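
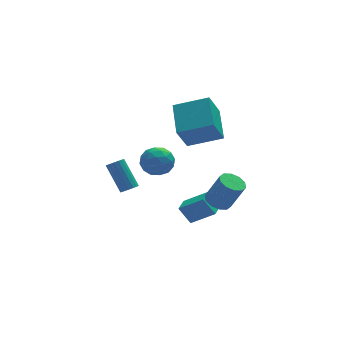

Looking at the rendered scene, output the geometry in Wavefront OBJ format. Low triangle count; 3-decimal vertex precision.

v -2.186 2.5 -1.089
v -1.674 2.581 -0.978
v -2.163 3.68 0.48
v -2.674 3.6 0.369
v -1.723 2.757 -1.127
v -2.212 3.856 0.331
v -1.864 2.882 -1.269
v -2.353 3.981 0.189
v -2.069 2.931 -1.375
v -2.558 4.03 0.083
v -2.297 2.895 -1.424
v -2.786 3.995 0.034
v -2.503 2.781 -1.407
v -2.992 3.881 0.051
v -2.646 2.612 -1.327
v -3.135 3.711 0.131
v -2.697 2.42 -1.2
v -3.186 3.519 0.258
v -2.648 2.244 -1.051
v -3.137 3.343 0.407
v -2.507 2.119 -0.909
v -2.996 3.218 0.549
v -2.302 2.07 -0.803
v -2.791 3.169 0.655
v -2.074 2.105 -0.754
v -2.563 3.205 0.704
v -1.868 2.219 -0.771
v -2.357 3.319 0.687
v -1.725 2.389 -0.851
v -2.214 3.488 0.607
v 0.858 1.524 -3.721
v 2.015 0.9 -2.792
v 0.32 1.953 -2.763
v 1.477 1.329 -1.834
v 1.383 2.371 -3.806
v 2.54 1.747 -2.877
v 0.845 2.8 -2.848
v 2.002 2.176 -1.919
v 0.848 2.171 1.908
v 0.115 1.637 3.382
v 1.193 4.086 2.773
v 0.461 3.553 4.247
v 2.639 1.547 2.573
v 1.907 1.014 4.047
v 2.985 3.463 3.438
v 2.252 2.929 4.912
v -1.678 2.036 1.677
v -0.789 2.408 1.598
v -1.111 0.612 1.362
v -0.222 0.984 1.283
v -0.656 0.948 2.147
v -1.007 1.829 2.341
v -0.893 1.191 0.619
v -1.244 2.072 0.813
v -0.304 1.886 0.944
v -0.157 1.736 1.888
v -1.743 1.284 1.072
v -1.596 1.134 2.016
v -1.284 2.347 1.665
v -0.616 0.673 1.295
v -0.872 0.652 1.803
v -0.349 0.871 1.756
v -1.411 2.007 2.102
v -0.889 2.225 2.055
v -0.81 1.367 2.378
v -1.011 0.795 0.905
v -0.489 1.013 0.858
v -1.551 2.149 1.204
v -1.028 2.368 1.157
v -1.09 1.653 0.582
v -0.476 2.259 1.234
v -0.142 1.422 1.049
v -0.537 1.544 0.659
v -0.743 2.061 0.773
v -0.389 2.171 1.789
v -0.056 1.333 1.604
v -0.311 1.313 2.112
v -0.517 1.83 2.226
v -0.104 1.864 1.405
v -1.844 1.687 1.356
v -1.511 0.849 1.171
v -1.383 1.19 0.734
v -1.589 1.707 0.848
v -1.758 1.598 1.911
v -1.424 0.761 1.726
v -1.157 0.959 2.187
v -1.363 1.476 2.301
v -1.796 1.156 1.555
v 2.162 0.931 -1.822
v 2.779 0.612 -2.154
v 3.455 0.229 -0.53
v 2.838 0.549 -0.198
v 2.872 1.073 -2.084
v 3.548 0.691 -0.46
v 2.694 1.48 -1.914
v 3.37 1.098 -0.29
v 2.313 1.678 -1.709
v 2.989 1.295 -0.085
v 1.874 1.59 -1.547
v 2.55 1.208 0.077
v 1.545 1.251 -1.49
v 2.221 0.868 0.134
v 1.452 0.789 -1.56
v 2.128 0.407 0.064
v 1.63 0.382 -1.73
v 2.306 -0 -0.106
v 2.011 0.185 -1.935
v 2.687 -0.198 -0.311
v 2.45 0.272 -2.097
v 3.126 -0.11 -0.473
f 2 1 5
f 2 5 3
f 3 5 6
f 3 6 4
f 5 1 7
f 5 7 6
f 6 7 8
f 6 8 4
f 7 1 9
f 7 9 8
f 8 9 10
f 8 10 4
f 9 1 11
f 9 11 10
f 10 11 12
f 10 12 4
f 11 1 13
f 11 13 12
f 12 13 14
f 12 14 4
f 13 1 15
f 13 15 14
f 14 15 16
f 14 16 4
f 15 1 17
f 15 17 16
f 16 17 18
f 16 18 4
f 17 1 19
f 17 19 18
f 18 19 20
f 18 20 4
f 19 1 21
f 19 21 20
f 20 21 22
f 20 22 4
f 21 1 23
f 21 23 22
f 22 23 24
f 22 24 4
f 23 1 25
f 23 25 24
f 24 25 26
f 24 26 4
f 25 1 27
f 25 27 26
f 26 27 28
f 26 28 4
f 27 1 29
f 27 29 28
f 28 29 30
f 28 30 4
f 29 1 2
f 29 2 30
f 30 2 3
f 30 3 4
f 32 34 31
f 35 32 31
f 31 34 33
f 33 35 31
f 32 38 34
f 36 32 35
f 36 38 32
f 34 38 33
f 37 35 33
f 33 38 37
f 37 36 35
f 38 36 37
f 40 42 39
f 43 40 39
f 39 42 41
f 41 43 39
f 40 46 42
f 44 40 43
f 44 46 40
f 42 46 41
f 45 43 41
f 41 46 45
f 45 44 43
f 46 44 45
f 47 84 63
f 84 58 87
f 63 87 52
f 84 87 63
f 47 63 59
f 63 52 64
f 59 64 48
f 63 64 59
f 47 59 68
f 59 48 69
f 68 69 54
f 59 69 68
f 47 68 80
f 68 54 83
f 80 83 57
f 68 83 80
f 47 80 84
f 80 57 88
f 84 88 58
f 80 88 84
f 48 64 75
f 64 52 78
f 75 78 56
f 64 78 75
f 52 87 65
f 87 58 86
f 65 86 51
f 87 86 65
f 58 88 85
f 88 57 81
f 85 81 49
f 88 81 85
f 57 83 82
f 83 54 70
f 82 70 53
f 83 70 82
f 54 69 74
f 69 48 71
f 74 71 55
f 69 71 74
f 50 76 62
f 76 56 77
f 62 77 51
f 76 77 62
f 50 62 60
f 62 51 61
f 60 61 49
f 62 61 60
f 50 60 67
f 60 49 66
f 67 66 53
f 60 66 67
f 50 67 72
f 67 53 73
f 72 73 55
f 67 73 72
f 50 72 76
f 72 55 79
f 76 79 56
f 72 79 76
f 51 77 65
f 77 56 78
f 65 78 52
f 77 78 65
f 49 61 85
f 61 51 86
f 85 86 58
f 61 86 85
f 53 66 82
f 66 49 81
f 82 81 57
f 66 81 82
f 55 73 74
f 73 53 70
f 74 70 54
f 73 70 74
f 56 79 75
f 79 55 71
f 75 71 48
f 79 71 75
f 90 89 93
f 90 93 91
f 91 93 94
f 91 94 92
f 93 89 95
f 93 95 94
f 94 95 96
f 94 96 92
f 95 89 97
f 95 97 96
f 96 97 98
f 96 98 92
f 97 89 99
f 97 99 98
f 98 99 100
f 98 100 92
f 99 89 101
f 99 101 100
f 100 101 102
f 100 102 92
f 101 89 103
f 101 103 102
f 102 103 104
f 102 104 92
f 103 89 105
f 103 105 104
f 104 105 106
f 104 106 92
f 105 89 107
f 105 107 106
f 106 107 108
f 106 108 92
f 107 89 109
f 107 109 108
f 108 109 110
f 108 110 92
f 109 89 90
f 109 90 110
f 110 90 91
f 110 91 92



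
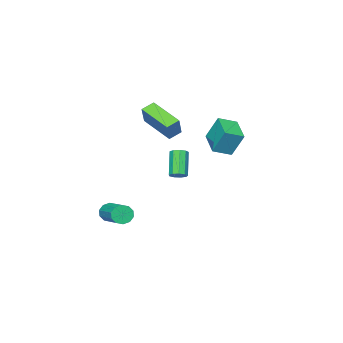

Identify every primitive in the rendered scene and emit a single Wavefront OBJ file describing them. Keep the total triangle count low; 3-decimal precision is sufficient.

v -1.446 -2.263 -1.621
v -1.16 -1.94 -1.296
v -1.969 -2.633 0.105
v -2.254 -2.957 -0.219
v -1.475 -1.774 -1.395
v -2.283 -2.467 0.006
v -1.776 -1.837 -1.6
v -2.584 -2.53 -0.199
v -1.923 -2.099 -1.814
v -2.731 -2.792 -0.413
v -1.846 -2.439 -1.938
v -2.654 -3.132 -0.537
v -1.582 -2.696 -1.913
v -2.39 -3.389 -0.512
v -1.255 -2.751 -1.752
v -2.063 -3.444 -0.35
v -1.017 -2.578 -1.529
v -1.825 -3.271 -0.127
v -0.979 -2.257 -1.349
v -1.788 -2.951 0.053
v -1.611 1.012 1.958
v -1.835 1.695 3.41
v -0.656 2.358 1.473
v -0.88 3.04 2.925
v -0.66 0.48 2.355
v -0.884 1.162 3.807
v 0.295 1.825 1.87
v 0.071 2.508 3.322
v 2.187 -3.999 -3.837
v 2.437 -4.314 -3.3
v 3.302 -2.516 -2.647
v 3.053 -2.201 -3.183
v 2.717 -4.338 -3.605
v 3.582 -2.54 -2.951
v 2.794 -4.233 -3.997
v 3.66 -2.435 -3.344
v 2.64 -4.038 -4.329
v 3.506 -2.24 -3.675
v 2.313 -3.829 -4.472
v 3.179 -2.03 -3.819
v 1.938 -3.684 -4.373
v 2.803 -1.886 -3.72
v 1.658 -3.66 -4.069
v 2.523 -1.862 -3.415
v 1.58 -3.765 -3.676
v 2.446 -1.967 -3.023
v 1.734 -3.96 -3.345
v 2.6 -2.162 -2.691
v 2.061 -4.17 -3.201
v 2.927 -2.371 -2.548
v 0.858 -2.651 3.125
v 0.107 -2.463 3.476
v 0.976 -0.665 2.31
v 0.225 -0.477 2.661
v 1.495 -2.223 4.259
v 0.744 -2.035 4.61
v 1.613 -0.237 3.444
v 0.862 -0.049 3.795
f 2 1 5
f 2 5 3
f 3 5 6
f 3 6 4
f 5 1 7
f 5 7 6
f 6 7 8
f 6 8 4
f 7 1 9
f 7 9 8
f 8 9 10
f 8 10 4
f 9 1 11
f 9 11 10
f 10 11 12
f 10 12 4
f 11 1 13
f 11 13 12
f 12 13 14
f 12 14 4
f 13 1 15
f 13 15 14
f 14 15 16
f 14 16 4
f 15 1 17
f 15 17 16
f 16 17 18
f 16 18 4
f 17 1 19
f 17 19 18
f 18 19 20
f 18 20 4
f 19 1 2
f 19 2 20
f 20 2 3
f 20 3 4
f 22 24 21
f 25 22 21
f 21 24 23
f 23 25 21
f 22 28 24
f 26 22 25
f 26 28 22
f 24 28 23
f 27 25 23
f 23 28 27
f 27 26 25
f 28 26 27
f 30 29 33
f 30 33 31
f 31 33 34
f 31 34 32
f 33 29 35
f 33 35 34
f 34 35 36
f 34 36 32
f 35 29 37
f 35 37 36
f 36 37 38
f 36 38 32
f 37 29 39
f 37 39 38
f 38 39 40
f 38 40 32
f 39 29 41
f 39 41 40
f 40 41 42
f 40 42 32
f 41 29 43
f 41 43 42
f 42 43 44
f 42 44 32
f 43 29 45
f 43 45 44
f 44 45 46
f 44 46 32
f 45 29 47
f 45 47 46
f 46 47 48
f 46 48 32
f 47 29 49
f 47 49 48
f 48 49 50
f 48 50 32
f 49 29 30
f 49 30 50
f 50 30 31
f 50 31 32
f 52 54 51
f 55 52 51
f 51 54 53
f 53 55 51
f 52 58 54
f 56 52 55
f 56 58 52
f 54 58 53
f 57 55 53
f 53 58 57
f 57 56 55
f 58 56 57



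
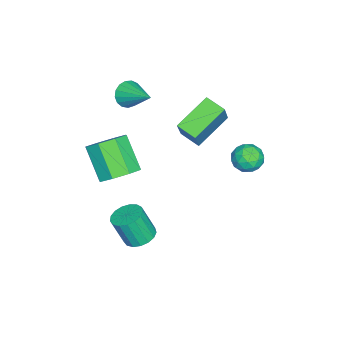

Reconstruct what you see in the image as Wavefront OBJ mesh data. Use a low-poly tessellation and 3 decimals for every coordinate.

v 3.652 -1.414 -4.196
v 4.173 -0.837 -4.009
v 4.29 -1.429 -2.516
v 3.768 -2.006 -2.704
v 3.832 -0.685 -3.922
v 3.949 -1.277 -2.429
v 3.451 -0.7 -3.898
v 3.568 -1.291 -2.405
v 3.115 -0.878 -3.942
v 3.232 -1.47 -2.449
v 2.902 -1.18 -4.045
v 3.019 -1.771 -2.552
v 2.861 -1.535 -4.182
v 2.978 -2.126 -2.689
v 3.001 -1.862 -4.323
v 3.118 -2.454 -2.83
v 3.29 -2.087 -4.435
v 3.407 -2.678 -2.942
v 3.662 -2.158 -4.492
v 3.779 -2.749 -2.999
v 4.031 -2.058 -4.481
v 4.148 -2.65 -2.989
v 4.314 -1.811 -4.406
v 4.431 -2.403 -2.913
v 4.445 -1.473 -4.282
v 4.562 -2.065 -2.789
v 4.394 -1.122 -4.139
v 4.511 -1.713 -2.646
v -1.682 -3.773 0.962
v -1.284 -3.648 0.315
v -0.858 -2.387 1.738
v -1.588 -3.444 0.273
v -1.913 -3.315 0.388
v -2.186 -3.291 0.635
v -2.343 -3.378 0.957
v -2.349 -3.555 1.28
v -2.202 -3.782 1.531
v -1.936 -4.007 1.651
v -1.612 -4.179 1.613
v -1.304 -4.258 1.426
v -1.083 -4.225 1.133
v -0.999 -4.09 0.801
v -1.072 -3.881 0.506
v 0.115 3.305 -0.603
v 0.854 3.038 -0.368
v -0.394 2.102 -0.372
v 0.345 1.835 -0.137
v -0.062 2.375 0.327
v 0.253 3.119 0.184
v 0.207 2.021 -0.924
v 0.522 2.765 -1.067
v 0.911 2.244 -0.567
v 0.745 2.463 0.206
v -0.285 2.677 -0.946
v -0.451 2.896 -0.173
v 0.529 3.277 -0.506
v -0.069 1.863 -0.234
v -0.308 2.18 0.039
v 0.126 2.023 0.176
v 0.176 3.325 -0.181
v 0.61 3.168 -0.044
v 0.072 2.778 0.365
v -0.15 1.972 -0.696
v 0.284 1.815 -0.559
v 0.334 3.117 -0.916
v 0.768 2.96 -0.779
v 0.388 2.362 -1.105
v 0.997 2.654 -0.485
v 0.698 1.946 -0.349
v 0.617 2.056 -0.811
v 0.802 2.493 -0.895
v 0.899 2.782 -0.03
v 0.6 2.075 0.106
v 0.361 2.393 0.378
v 0.546 2.83 0.294
v 0.933 2.316 -0.147
v -0.14 3.065 -0.846
v -0.439 2.358 -0.71
v -0.086 2.31 -1.034
v 0.099 2.747 -1.118
v -0.238 3.194 -0.391
v -0.537 2.486 -0.255
v -0.342 2.647 0.155
v -0.157 3.084 0.071
v -0.473 2.824 -0.593
v -0.477 0.046 -0.809
v -0.836 -0.931 -0.487
v -2.061 0.95 0.171
v -2.42 -0.028 0.493
v 0.48 0.168 0.627
v 0.121 -0.81 0.949
v -1.104 1.071 1.607
v -1.463 0.094 1.929
v 4.18 -2.108 0.523
v 5.047 -2.142 1.059
v 4.146 -3.106 2.454
v 3.28 -3.072 1.917
v 4.62 -1.509 1.221
v 3.719 -2.473 2.616
v 3.936 -1.226 0.974
v 3.035 -2.191 2.368
v 3.394 -1.461 0.462
v 2.493 -2.425 1.857
v 3.314 -2.074 -0.014
v 2.413 -3.038 1.381
v 3.741 -2.707 -0.176
v 2.84 -3.671 1.219
v 4.425 -2.989 0.072
v 3.524 -3.954 1.466
v 4.967 -2.755 0.583
v 4.066 -3.719 1.978
f 2 1 5
f 2 5 3
f 3 5 6
f 3 6 4
f 5 1 7
f 5 7 6
f 6 7 8
f 6 8 4
f 7 1 9
f 7 9 8
f 8 9 10
f 8 10 4
f 9 1 11
f 9 11 10
f 10 11 12
f 10 12 4
f 11 1 13
f 11 13 12
f 12 13 14
f 12 14 4
f 13 1 15
f 13 15 14
f 14 15 16
f 14 16 4
f 15 1 17
f 15 17 16
f 16 17 18
f 16 18 4
f 17 1 19
f 17 19 18
f 18 19 20
f 18 20 4
f 19 1 21
f 19 21 20
f 20 21 22
f 20 22 4
f 21 1 23
f 21 23 22
f 22 23 24
f 22 24 4
f 23 1 25
f 23 25 24
f 24 25 26
f 24 26 4
f 25 1 27
f 25 27 26
f 26 27 28
f 26 28 4
f 27 1 2
f 27 2 28
f 28 2 3
f 28 3 4
f 30 29 32
f 30 32 31
f 32 29 33
f 32 33 31
f 33 29 34
f 33 34 31
f 34 29 35
f 34 35 31
f 35 29 36
f 35 36 31
f 36 29 37
f 36 37 31
f 37 29 38
f 37 38 31
f 38 29 39
f 38 39 31
f 39 29 40
f 39 40 31
f 40 29 41
f 40 41 31
f 41 29 42
f 41 42 31
f 42 29 43
f 42 43 31
f 43 29 30
f 43 30 31
f 44 81 60
f 81 55 84
f 60 84 49
f 81 84 60
f 44 60 56
f 60 49 61
f 56 61 45
f 60 61 56
f 44 56 65
f 56 45 66
f 65 66 51
f 56 66 65
f 44 65 77
f 65 51 80
f 77 80 54
f 65 80 77
f 44 77 81
f 77 54 85
f 81 85 55
f 77 85 81
f 45 61 72
f 61 49 75
f 72 75 53
f 61 75 72
f 49 84 62
f 84 55 83
f 62 83 48
f 84 83 62
f 55 85 82
f 85 54 78
f 82 78 46
f 85 78 82
f 54 80 79
f 80 51 67
f 79 67 50
f 80 67 79
f 51 66 71
f 66 45 68
f 71 68 52
f 66 68 71
f 47 73 59
f 73 53 74
f 59 74 48
f 73 74 59
f 47 59 57
f 59 48 58
f 57 58 46
f 59 58 57
f 47 57 64
f 57 46 63
f 64 63 50
f 57 63 64
f 47 64 69
f 64 50 70
f 69 70 52
f 64 70 69
f 47 69 73
f 69 52 76
f 73 76 53
f 69 76 73
f 48 74 62
f 74 53 75
f 62 75 49
f 74 75 62
f 46 58 82
f 58 48 83
f 82 83 55
f 58 83 82
f 50 63 79
f 63 46 78
f 79 78 54
f 63 78 79
f 52 70 71
f 70 50 67
f 71 67 51
f 70 67 71
f 53 76 72
f 76 52 68
f 72 68 45
f 76 68 72
f 87 89 86
f 90 87 86
f 86 89 88
f 88 90 86
f 87 93 89
f 91 87 90
f 91 93 87
f 89 93 88
f 92 90 88
f 88 93 92
f 92 91 90
f 93 91 92
f 95 94 98
f 95 98 96
f 96 98 99
f 96 99 97
f 98 94 100
f 98 100 99
f 99 100 101
f 99 101 97
f 100 94 102
f 100 102 101
f 101 102 103
f 101 103 97
f 102 94 104
f 102 104 103
f 103 104 105
f 103 105 97
f 104 94 106
f 104 106 105
f 105 106 107
f 105 107 97
f 106 94 108
f 106 108 107
f 107 108 109
f 107 109 97
f 108 94 110
f 108 110 109
f 109 110 111
f 109 111 97
f 110 94 95
f 110 95 111
f 111 95 96
f 111 96 97



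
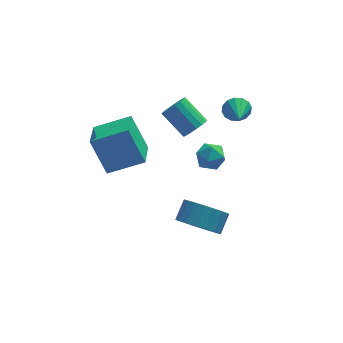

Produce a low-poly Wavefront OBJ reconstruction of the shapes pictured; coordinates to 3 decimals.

v -1.016 -2.424 -1.465
v -0.334 -2.186 -2.241
v 0.159 -1.479 -1.591
v -0.524 -1.716 -0.815
v -0.658 -1.896 -2.311
v -0.165 -1.188 -1.661
v -1.044 -1.697 -2.236
v -0.551 -0.989 -1.586
v -1.425 -1.623 -2.027
v -0.932 -0.916 -1.377
v -1.735 -1.688 -1.721
v -1.243 -0.981 -1.071
v -1.922 -1.88 -1.37
v -1.429 -1.173 -0.72
v -1.951 -2.167 -1.037
v -1.458 -1.459 -0.386
v -1.819 -2.497 -0.777
v -1.326 -1.789 -0.127
v -1.548 -2.815 -0.636
v -1.055 -2.107 0.014
v -1.186 -3.065 -0.638
v -0.693 -2.358 0.012
v -0.793 -3.205 -0.784
v -0.301 -2.497 -0.134
v -0.44 -3.209 -1.047
v 0.053 -2.501 -0.397
v -0.186 -3.078 -1.383
v 0.307 -2.37 -0.733
v -0.076 -2.833 -1.732
v 0.417 -2.125 -1.082
v -0.128 -2.518 -2.036
v 0.365 -1.81 -1.386
v 1.474 2.03 2.251
v 1.756 2.231 2.836
v 1.366 0.85 2.709
v 1.41 2.28 2.881
v 1.081 2.261 2.756
v 0.858 2.181 2.497
v 0.799 2.06 2.171
v 0.921 1.931 1.867
v 1.191 1.829 1.666
v 1.537 1.78 1.622
v 1.866 1.798 1.746
v 2.09 1.879 2.006
v 2.148 2 2.331
v 2.026 2.128 2.635
v -0.554 1.126 2.068
v -0.099 1.623 1.976
v -0.931 2.552 2.88
v -1.386 2.054 2.972
v -0.295 1.668 1.75
v -1.127 2.596 2.653
v -0.542 1.605 1.586
v -1.374 2.534 2.49
v -0.791 1.448 1.518
v -1.624 2.376 2.422
v -0.994 1.227 1.559
v -1.826 2.155 2.463
v -1.109 0.985 1.701
v -1.941 1.914 2.605
v -1.114 0.772 1.916
v -1.946 1.701 2.819
v -1.009 0.628 2.16
v -1.841 1.557 3.064
v -0.813 0.584 2.387
v -1.645 1.512 3.29
v -0.566 0.646 2.55
v -1.398 1.575 3.454
v -0.316 0.804 2.618
v -1.149 1.732 3.522
v -0.114 1.025 2.577
v -0.946 1.953 3.481
v 0.001 1.266 2.435
v -0.831 2.195 3.339
v 0.006 1.479 2.221
v -0.826 2.408 3.124
v 0.715 3.599 -2.459
v 1.164 2.927 -2.501
v -0.184 2.953 -1.759
v 0.265 2.281 -1.801
v 0.52 2.912 -1.361
v 1.075 3.311 -1.794
v -0.095 2.569 -2.466
v 0.46 2.968 -2.899
v 0.664 2.291 -2.505
v 1.044 2.502 -1.823
v -0.064 3.378 -2.437
v 0.316 3.589 -1.755
v -5.272 0.949 2.022
v -3.581 0.83 2.71
v -4.931 2.504 1.454
v -3.24 2.384 2.142
v -4.64 0.196 0.338
v -2.949 0.076 1.026
v -4.299 1.75 -0.23
v -2.608 1.631 0.458
f 2 1 5
f 2 5 3
f 3 5 6
f 3 6 4
f 5 1 7
f 5 7 6
f 6 7 8
f 6 8 4
f 7 1 9
f 7 9 8
f 8 9 10
f 8 10 4
f 9 1 11
f 9 11 10
f 10 11 12
f 10 12 4
f 11 1 13
f 11 13 12
f 12 13 14
f 12 14 4
f 13 1 15
f 13 15 14
f 14 15 16
f 14 16 4
f 15 1 17
f 15 17 16
f 16 17 18
f 16 18 4
f 17 1 19
f 17 19 18
f 18 19 20
f 18 20 4
f 19 1 21
f 19 21 20
f 20 21 22
f 20 22 4
f 21 1 23
f 21 23 22
f 22 23 24
f 22 24 4
f 23 1 25
f 23 25 24
f 24 25 26
f 24 26 4
f 25 1 27
f 25 27 26
f 26 27 28
f 26 28 4
f 27 1 29
f 27 29 28
f 28 29 30
f 28 30 4
f 29 1 31
f 29 31 30
f 30 31 32
f 30 32 4
f 31 1 2
f 31 2 32
f 32 2 3
f 32 3 4
f 34 33 36
f 34 36 35
f 36 33 37
f 36 37 35
f 37 33 38
f 37 38 35
f 38 33 39
f 38 39 35
f 39 33 40
f 39 40 35
f 40 33 41
f 40 41 35
f 41 33 42
f 41 42 35
f 42 33 43
f 42 43 35
f 43 33 44
f 43 44 35
f 44 33 45
f 44 45 35
f 45 33 46
f 45 46 35
f 46 33 34
f 46 34 35
f 48 47 51
f 48 51 49
f 49 51 52
f 49 52 50
f 51 47 53
f 51 53 52
f 52 53 54
f 52 54 50
f 53 47 55
f 53 55 54
f 54 55 56
f 54 56 50
f 55 47 57
f 55 57 56
f 56 57 58
f 56 58 50
f 57 47 59
f 57 59 58
f 58 59 60
f 58 60 50
f 59 47 61
f 59 61 60
f 60 61 62
f 60 62 50
f 61 47 63
f 61 63 62
f 62 63 64
f 62 64 50
f 63 47 65
f 63 65 64
f 64 65 66
f 64 66 50
f 65 47 67
f 65 67 66
f 66 67 68
f 66 68 50
f 67 47 69
f 67 69 68
f 68 69 70
f 68 70 50
f 69 47 71
f 69 71 70
f 70 71 72
f 70 72 50
f 71 47 73
f 71 73 72
f 72 73 74
f 72 74 50
f 73 47 75
f 73 75 74
f 74 75 76
f 74 76 50
f 75 47 48
f 75 48 76
f 76 48 49
f 76 49 50
f 77 88 82
f 77 82 78
f 77 78 84
f 77 84 87
f 77 87 88
f 78 82 86
f 82 88 81
f 88 87 79
f 87 84 83
f 84 78 85
f 80 86 81
f 80 81 79
f 80 79 83
f 80 83 85
f 80 85 86
f 81 86 82
f 79 81 88
f 83 79 87
f 85 83 84
f 86 85 78
f 90 92 89
f 93 90 89
f 89 92 91
f 91 93 89
f 90 96 92
f 94 90 93
f 94 96 90
f 92 96 91
f 95 93 91
f 91 96 95
f 95 94 93
f 96 94 95



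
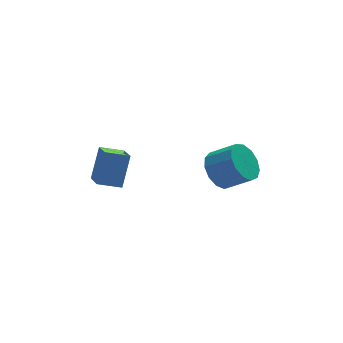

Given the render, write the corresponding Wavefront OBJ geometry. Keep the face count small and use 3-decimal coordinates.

v -3.393 -0.103 1.35
v -3.463 -1.172 1.867
v -4.221 0.069 1.593
v -4.291 -1 2.111
v -2.949 0.42 2.489
v -3.019 -0.649 3.007
v -3.777 0.592 2.733
v -3.847 -0.477 3.25
v 0.025 -0.871 1.729
v 0.562 -0.829 1.137
v 1.332 -1.348 1.799
v 0.795 -1.389 2.391
v 0.609 -0.451 1.378
v 1.379 -0.97 2.04
v 0.471 -0.207 1.731
v 1.241 -0.725 2.392
v 0.191 -0.173 2.083
v 0.961 -0.691 2.744
v -0.141 -0.36 2.322
v 0.629 -0.879 2.984
v -0.421 -0.71 2.374
v 0.349 -1.229 3.035
v -0.559 -1.111 2.221
v 0.211 -1.629 2.882
v -0.512 -1.435 1.911
v 0.258 -1.954 2.573
v -0.294 -1.581 1.544
v 0.476 -2.099 2.206
v 0.025 -1.5 1.236
v 0.795 -2.019 1.897
v 0.344 -1.22 1.084
v 1.114 -1.739 1.746
f 2 4 1
f 5 2 1
f 1 4 3
f 3 5 1
f 2 8 4
f 6 2 5
f 6 8 2
f 4 8 3
f 7 5 3
f 3 8 7
f 7 6 5
f 8 6 7
f 10 9 13
f 10 13 11
f 11 13 14
f 11 14 12
f 13 9 15
f 13 15 14
f 14 15 16
f 14 16 12
f 15 9 17
f 15 17 16
f 16 17 18
f 16 18 12
f 17 9 19
f 17 19 18
f 18 19 20
f 18 20 12
f 19 9 21
f 19 21 20
f 20 21 22
f 20 22 12
f 21 9 23
f 21 23 22
f 22 23 24
f 22 24 12
f 23 9 25
f 23 25 24
f 24 25 26
f 24 26 12
f 25 9 27
f 25 27 26
f 26 27 28
f 26 28 12
f 27 9 29
f 27 29 28
f 28 29 30
f 28 30 12
f 29 9 31
f 29 31 30
f 30 31 32
f 30 32 12
f 31 9 10
f 31 10 32
f 32 10 11
f 32 11 12



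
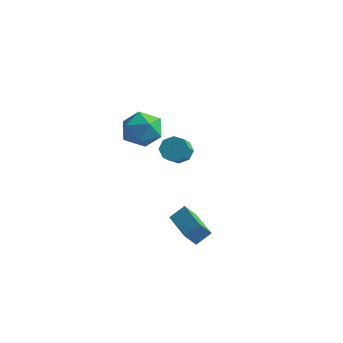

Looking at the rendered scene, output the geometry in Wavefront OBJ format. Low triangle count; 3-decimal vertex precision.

v 3.355 -4.185 -2.113
v 2.956 -4.643 -1.344
v 1.64 -2.826 -2.194
v 1.241 -3.284 -1.424
v 3.839 -3.536 -1.476
v 3.44 -3.994 -0.706
v 2.124 -2.177 -1.556
v 1.725 -2.635 -0.787
v -4.246 0.86 1.673
v -3.806 1.311 0.592
v -2.354 0.489 2.288
v -1.914 0.94 1.207
v -2.446 1.711 2.037
v -3.616 1.94 1.656
v -2.544 -0.14 1.224
v -3.714 0.089 0.843
v -2.755 0.693 0.314
v -2.694 1.837 0.817
v -3.466 -0.037 2.063
v -3.405 1.107 2.566
v -2.38 3.41 -1.374
v -2.044 3.947 -0.838
v -1.863 3.147 -0.15
v -2.2 2.61 -0.686
v -2.67 3.879 -0.753
v -2.489 3.079 -0.065
v -3.126 3.536 -1.032
v -2.946 2.736 -0.344
v -3.145 3.119 -1.511
v -2.965 2.32 -0.823
v -2.717 2.873 -1.91
v -2.536 2.073 -1.222
v -2.091 2.941 -1.995
v -1.91 2.141 -1.307
v -1.634 3.284 -1.716
v -1.454 2.484 -1.028
v -1.615 3.7 -1.237
v -1.435 2.901 -0.549
f 2 4 1
f 5 2 1
f 1 4 3
f 3 5 1
f 2 8 4
f 6 2 5
f 6 8 2
f 4 8 3
f 7 5 3
f 3 8 7
f 7 6 5
f 8 6 7
f 9 20 14
f 9 14 10
f 9 10 16
f 9 16 19
f 9 19 20
f 10 14 18
f 14 20 13
f 20 19 11
f 19 16 15
f 16 10 17
f 12 18 13
f 12 13 11
f 12 11 15
f 12 15 17
f 12 17 18
f 13 18 14
f 11 13 20
f 15 11 19
f 17 15 16
f 18 17 10
f 22 21 25
f 22 25 23
f 23 25 26
f 23 26 24
f 25 21 27
f 25 27 26
f 26 27 28
f 26 28 24
f 27 21 29
f 27 29 28
f 28 29 30
f 28 30 24
f 29 21 31
f 29 31 30
f 30 31 32
f 30 32 24
f 31 21 33
f 31 33 32
f 32 33 34
f 32 34 24
f 33 21 35
f 33 35 34
f 34 35 36
f 34 36 24
f 35 21 37
f 35 37 36
f 36 37 38
f 36 38 24
f 37 21 22
f 37 22 38
f 38 22 23
f 38 23 24



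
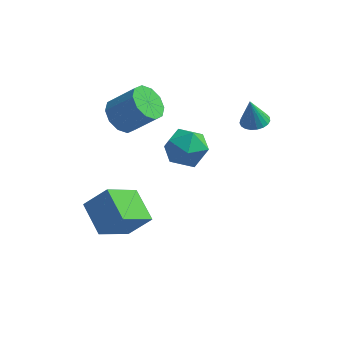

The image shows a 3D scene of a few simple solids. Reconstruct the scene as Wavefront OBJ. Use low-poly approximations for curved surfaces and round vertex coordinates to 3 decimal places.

v -0.792 0.458 1.524
v -0.311 1.04 2.27
v 0.671 -0.4 1.25
v 1.152 0.182 1.996
v 0.406 -0.521 2.271
v -0.499 0.009 2.441
v 0.859 0.631 1.079
v -0.046 1.161 1.249
v 0.709 1.147 1.995
v 0.43 0.435 2.732
v -0.07 0.205 0.788
v -0.349 -0.507 1.525
v -3.322 3.245 0.426
v -2.715 3.623 -0.199
v -1.491 3.654 1.009
v -2.098 3.275 1.634
v -2.994 4.063 0.073
v -1.77 4.094 1.28
v -3.398 4.19 0.479
v -2.174 4.221 1.687
v -3.773 3.956 0.865
v -2.549 3.987 2.073
v -3.976 3.45 1.084
v -2.752 3.481 2.292
v -3.929 2.866 1.051
v -2.705 2.897 2.259
v -3.65 2.426 0.78
v -2.426 2.457 1.987
v -3.246 2.299 0.373
v -2.022 2.33 1.581
v -2.871 2.533 -0.013
v -1.647 2.564 1.195
v -2.668 3.039 -0.232
v -1.444 3.07 0.976
v 2.486 3.737 0.787
v 3.081 4.025 0.896
v 2.234 3.763 2.093
v 2.915 4.246 0.86
v 2.675 4.379 0.811
v 2.402 4.401 0.758
v 2.144 4.308 0.71
v 1.945 4.117 0.676
v 1.839 3.859 0.66
v 1.845 3.581 0.667
v 1.962 3.329 0.694
v 2.169 3.148 0.738
v 2.431 3.069 0.79
v 2.703 3.106 0.841
v 2.937 3.251 0.883
v 3.092 3.48 0.909
v 3.143 3.754 0.913
v -3.018 -2.228 -2.424
v -2.028 -1.959 -1.414
v -3.984 -1.001 -1.805
v -2.993 -0.731 -0.795
v -2.087 -0.849 -3.705
v -1.096 -0.579 -2.695
v -3.052 0.379 -3.086
v -2.062 0.648 -2.076
f 1 12 6
f 1 6 2
f 1 2 8
f 1 8 11
f 1 11 12
f 2 6 10
f 6 12 5
f 12 11 3
f 11 8 7
f 8 2 9
f 4 10 5
f 4 5 3
f 4 3 7
f 4 7 9
f 4 9 10
f 5 10 6
f 3 5 12
f 7 3 11
f 9 7 8
f 10 9 2
f 14 13 17
f 14 17 15
f 15 17 18
f 15 18 16
f 17 13 19
f 17 19 18
f 18 19 20
f 18 20 16
f 19 13 21
f 19 21 20
f 20 21 22
f 20 22 16
f 21 13 23
f 21 23 22
f 22 23 24
f 22 24 16
f 23 13 25
f 23 25 24
f 24 25 26
f 24 26 16
f 25 13 27
f 25 27 26
f 26 27 28
f 26 28 16
f 27 13 29
f 27 29 28
f 28 29 30
f 28 30 16
f 29 13 31
f 29 31 30
f 30 31 32
f 30 32 16
f 31 13 33
f 31 33 32
f 32 33 34
f 32 34 16
f 33 13 14
f 33 14 34
f 34 14 15
f 34 15 16
f 36 35 38
f 36 38 37
f 38 35 39
f 38 39 37
f 39 35 40
f 39 40 37
f 40 35 41
f 40 41 37
f 41 35 42
f 41 42 37
f 42 35 43
f 42 43 37
f 43 35 44
f 43 44 37
f 44 35 45
f 44 45 37
f 45 35 46
f 45 46 37
f 46 35 47
f 46 47 37
f 47 35 48
f 47 48 37
f 48 35 49
f 48 49 37
f 49 35 50
f 49 50 37
f 50 35 51
f 50 51 37
f 51 35 36
f 51 36 37
f 53 55 52
f 56 53 52
f 52 55 54
f 54 56 52
f 53 59 55
f 57 53 56
f 57 59 53
f 55 59 54
f 58 56 54
f 54 59 58
f 58 57 56
f 59 57 58



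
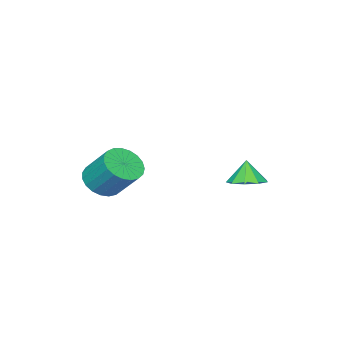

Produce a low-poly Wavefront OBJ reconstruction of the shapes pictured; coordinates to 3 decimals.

v -1.922 0.067 0.059
v -0.967 -0.093 0.207
v -2.158 -0.187 1.301
v -1.11 0.553 0.312
v -1.633 0.972 0.298
v -2.292 0.967 0.172
v -2.777 0.541 -0.007
v -2.863 -0.107 -0.155
v -2.508 -0.674 -0.204
v -1.879 -0.894 -0.129
v -1.271 -0.665 0.033
v 3.69 -3.788 0.912
v 4.657 -3.492 0.629
v 4.657 -2.136 2.045
v 3.69 -2.432 2.328
v 4.407 -3.234 0.382
v 4.406 -1.878 1.797
v 4.033 -3.071 0.226
v 4.032 -1.715 1.641
v 3.6 -3.033 0.189
v 3.599 -1.677 1.604
v 3.182 -3.125 0.277
v 3.181 -1.769 1.692
v 2.852 -3.331 0.475
v 2.852 -1.975 1.89
v 2.667 -3.617 0.748
v 2.667 -2.261 2.163
v 2.659 -3.932 1.05
v 2.659 -2.576 2.465
v 2.83 -4.223 1.328
v 2.829 -2.867 2.744
v 3.149 -4.438 1.535
v 3.148 -3.082 2.95
v 3.562 -4.54 1.633
v 3.561 -3.184 3.049
v 3.997 -4.513 1.607
v 3.996 -3.157 3.023
v 4.379 -4.36 1.461
v 4.378 -3.004 2.876
v 4.642 -4.109 1.22
v 4.641 -2.753 2.635
v 4.74 -3.802 0.926
v 4.74 -2.446 2.341
f 2 1 4
f 2 4 3
f 4 1 5
f 4 5 3
f 5 1 6
f 5 6 3
f 6 1 7
f 6 7 3
f 7 1 8
f 7 8 3
f 8 1 9
f 8 9 3
f 9 1 10
f 9 10 3
f 10 1 11
f 10 11 3
f 11 1 2
f 11 2 3
f 13 12 16
f 13 16 14
f 14 16 17
f 14 17 15
f 16 12 18
f 16 18 17
f 17 18 19
f 17 19 15
f 18 12 20
f 18 20 19
f 19 20 21
f 19 21 15
f 20 12 22
f 20 22 21
f 21 22 23
f 21 23 15
f 22 12 24
f 22 24 23
f 23 24 25
f 23 25 15
f 24 12 26
f 24 26 25
f 25 26 27
f 25 27 15
f 26 12 28
f 26 28 27
f 27 28 29
f 27 29 15
f 28 12 30
f 28 30 29
f 29 30 31
f 29 31 15
f 30 12 32
f 30 32 31
f 31 32 33
f 31 33 15
f 32 12 34
f 32 34 33
f 33 34 35
f 33 35 15
f 34 12 36
f 34 36 35
f 35 36 37
f 35 37 15
f 36 12 38
f 36 38 37
f 37 38 39
f 37 39 15
f 38 12 40
f 38 40 39
f 39 40 41
f 39 41 15
f 40 12 42
f 40 42 41
f 41 42 43
f 41 43 15
f 42 12 13
f 42 13 43
f 43 13 14
f 43 14 15



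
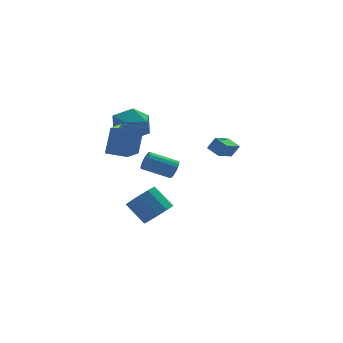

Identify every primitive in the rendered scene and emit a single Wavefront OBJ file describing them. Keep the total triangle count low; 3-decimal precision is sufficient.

v -1.913 3.81 1.405
v -1.212 3.98 2.31
v -1.528 1.98 1.45
v -0.827 2.15 2.355
v -1.97 2.277 2.477
v -2.208 3.409 2.449
v -0.532 2.551 1.311
v -0.77 3.683 1.283
v -0.359 3.202 2.252
v -1.248 3.033 2.972
v -1.492 2.927 0.788
v -2.381 2.758 1.508
v 0.687 2.257 -1.399
v 0.993 2.535 -0.978
v -0.401 3.041 -0.3
v -0.707 2.763 -0.721
v 0.964 2.73 -1.181
v -0.429 3.236 -0.503
v 0.872 2.816 -1.434
v -0.521 3.322 -0.756
v 0.738 2.774 -1.679
v -0.655 3.28 -1
v 0.592 2.614 -1.86
v -0.801 3.12 -1.181
v 0.467 2.372 -1.935
v -0.926 2.878 -1.256
v 0.393 2.103 -1.887
v -1 2.609 -1.209
v 0.386 1.87 -1.728
v -1.007 2.376 -1.05
v 0.448 1.726 -1.494
v -0.945 2.232 -0.815
v 0.564 1.703 -1.237
v -0.829 2.209 -0.559
v 0.709 1.807 -1.018
v -0.684 2.313 -0.34
v 0.848 2.014 -0.886
v -0.545 2.52 -0.208
v 0.951 2.277 -0.872
v -0.442 2.783 -0.194
v -2.207 1.119 0.612
v -2.203 -0.569 1.703
v -3.292 1.34 0.957
v -3.289 -0.348 2.048
v -1.631 1.948 1.892
v -1.628 0.26 2.983
v -2.717 2.169 2.237
v -2.713 0.481 3.328
v -0.225 2.097 -4.456
v 0.634 2.297 -4.078
v -0.036 3.223 -3.046
v -0.895 3.023 -3.424
v 0.525 2.694 -4.505
v -0.145 3.62 -3.473
v 0.129 2.863 -4.913
v -0.541 3.789 -3.882
v -0.402 2.739 -5.147
v -1.072 3.665 -4.115
v -0.865 2.37 -5.117
v -1.535 3.296 -4.085
v -1.084 1.897 -4.834
v -1.754 2.823 -3.802
v -0.975 1.5 -4.407
v -1.645 2.426 -3.375
v -0.579 1.331 -3.998
v -1.249 2.257 -2.967
v -0.048 1.455 -3.765
v -0.718 2.381 -2.733
v 0.415 1.824 -3.795
v -0.255 2.75 -2.763
v 2.995 2.049 -0.708
v 2.65 2.773 -0.427
v 4 2.749 -1.277
v 3.655 3.473 -0.995
v 3.425 1.987 -0.025
v 3.08 2.711 0.257
v 4.43 2.687 -0.593
v 4.085 3.411 -0.312
f 1 12 6
f 1 6 2
f 1 2 8
f 1 8 11
f 1 11 12
f 2 6 10
f 6 12 5
f 12 11 3
f 11 8 7
f 8 2 9
f 4 10 5
f 4 5 3
f 4 3 7
f 4 7 9
f 4 9 10
f 5 10 6
f 3 5 12
f 7 3 11
f 9 7 8
f 10 9 2
f 14 13 17
f 14 17 15
f 15 17 18
f 15 18 16
f 17 13 19
f 17 19 18
f 18 19 20
f 18 20 16
f 19 13 21
f 19 21 20
f 20 21 22
f 20 22 16
f 21 13 23
f 21 23 22
f 22 23 24
f 22 24 16
f 23 13 25
f 23 25 24
f 24 25 26
f 24 26 16
f 25 13 27
f 25 27 26
f 26 27 28
f 26 28 16
f 27 13 29
f 27 29 28
f 28 29 30
f 28 30 16
f 29 13 31
f 29 31 30
f 30 31 32
f 30 32 16
f 31 13 33
f 31 33 32
f 32 33 34
f 32 34 16
f 33 13 35
f 33 35 34
f 34 35 36
f 34 36 16
f 35 13 37
f 35 37 36
f 36 37 38
f 36 38 16
f 37 13 39
f 37 39 38
f 38 39 40
f 38 40 16
f 39 13 14
f 39 14 40
f 40 14 15
f 40 15 16
f 42 44 41
f 45 42 41
f 41 44 43
f 43 45 41
f 42 48 44
f 46 42 45
f 46 48 42
f 44 48 43
f 47 45 43
f 43 48 47
f 47 46 45
f 48 46 47
f 50 49 53
f 50 53 51
f 51 53 54
f 51 54 52
f 53 49 55
f 53 55 54
f 54 55 56
f 54 56 52
f 55 49 57
f 55 57 56
f 56 57 58
f 56 58 52
f 57 49 59
f 57 59 58
f 58 59 60
f 58 60 52
f 59 49 61
f 59 61 60
f 60 61 62
f 60 62 52
f 61 49 63
f 61 63 62
f 62 63 64
f 62 64 52
f 63 49 65
f 63 65 64
f 64 65 66
f 64 66 52
f 65 49 67
f 65 67 66
f 66 67 68
f 66 68 52
f 67 49 69
f 67 69 68
f 68 69 70
f 68 70 52
f 69 49 50
f 69 50 70
f 70 50 51
f 70 51 52
f 72 74 71
f 75 72 71
f 71 74 73
f 73 75 71
f 72 78 74
f 76 72 75
f 76 78 72
f 74 78 73
f 77 75 73
f 73 78 77
f 77 76 75
f 78 76 77



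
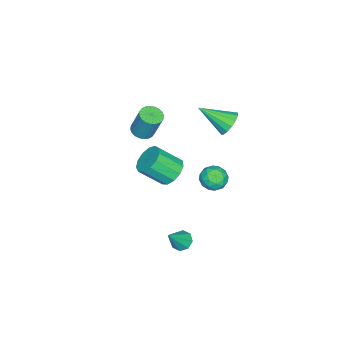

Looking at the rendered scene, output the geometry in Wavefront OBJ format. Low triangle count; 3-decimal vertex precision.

v 2.848 2.801 -4.544
v 3.215 3.389 -4.696
v 4.012 2.459 -3.056
v 2.804 3.483 -4.353
v 2.419 3.177 -4.122
v 2.285 2.651 -4.138
v 2.481 2.212 -4.392
v 2.892 2.118 -4.735
v 3.277 2.424 -4.966
v 3.411 2.95 -4.95
v 0.674 -0.622 2.719
v 1.277 -0.259 2.525
v 1.45 0.404 4.308
v 0.846 0.042 4.501
v 1.076 -0.065 2.472
v 1.249 0.599 4.255
v 0.814 0.045 2.457
v 0.986 0.709 4.24
v 0.53 0.053 2.481
v 0.703 0.717 4.264
v 0.268 -0.041 2.542
v 0.441 0.622 4.324
v 0.068 -0.224 2.629
v 0.241 0.439 4.412
v -0.04 -0.468 2.73
v 0.133 0.196 4.513
v -0.039 -0.734 2.83
v 0.134 -0.071 4.612
v 0.07 -0.984 2.912
v 0.243 -0.321 4.695
v 0.271 -1.179 2.965
v 0.444 -0.515 4.748
v 0.534 -1.289 2.98
v 0.706 -0.625 4.763
v 0.817 -1.297 2.956
v 0.99 -0.633 4.739
v 1.079 -1.202 2.896
v 1.252 -0.539 4.678
v 1.279 -1.019 2.808
v 1.452 -0.356 4.591
v 1.387 -0.776 2.707
v 1.56 -0.112 4.49
v 1.386 -0.509 2.608
v 1.559 0.154 4.39
v -2.07 3.667 2.612
v -1.233 3.639 2.282
v -1.69 1.833 3.728
v -1.199 3.886 2.676
v -1.399 4.074 3.053
v -1.778 4.153 3.311
v -2.236 4.102 3.382
v -2.649 3.934 3.247
v -2.907 3.694 2.941
v -2.94 3.448 2.548
v -2.74 3.26 2.171
v -2.361 3.181 1.913
v -1.903 3.232 1.841
v -1.49 3.4 1.977
v -1.722 3.369 -1.873
v -0.952 2.913 -2.146
v -2.468 2.827 -3.074
v -1.698 2.371 -3.347
v -2.154 2.1 -2.576
v -1.693 2.435 -1.834
v -1.727 3.305 -3.386
v -1.266 3.64 -2.644
v -0.955 2.873 -3.081
v -1.219 2.128 -2.58
v -2.201 3.612 -2.64
v -2.465 2.867 -2.139
v -1.271 3.189 -1.904
v -2.149 2.551 -3.316
v -2.417 2.392 -2.862
v -1.964 2.124 -3.023
v -1.707 2.908 -1.721
v -1.254 2.639 -1.881
v -1.961 2.161 -2.134
v -2.166 3.101 -3.339
v -1.713 2.832 -3.499
v -1.456 3.616 -2.197
v -1.003 3.348 -2.358
v -1.459 3.579 -3.086
v -0.82 2.897 -2.614
v -1.259 2.579 -3.32
v -1.276 3.128 -3.343
v -1.005 3.325 -2.907
v -0.976 2.459 -2.32
v -1.415 2.141 -3.026
v -1.683 1.981 -2.572
v -1.411 2.178 -2.136
v -0.978 2.436 -2.87
v -2.005 3.599 -2.194
v -2.444 3.281 -2.9
v -2.009 3.562 -3.084
v -1.737 3.759 -2.648
v -2.161 3.161 -1.9
v -2.6 2.843 -2.606
v -2.415 2.415 -2.313
v -2.144 2.612 -1.877
v -2.442 3.304 -2.35
v 0.47 1.125 -0.738
v 0.947 1.867 -0.226
v 1.547 0.618 1.029
v 1.07 -0.125 0.518
v 0.417 1.834 -0.006
v 1.017 0.584 1.249
v -0.096 1.575 -0.019
v 0.504 0.326 1.237
v -0.43 1.173 -0.259
v 0.171 -0.076 0.996
v -0.477 0.756 -0.651
v 0.123 -0.493 0.604
v -0.224 0.456 -1.071
v 0.376 -0.793 0.184
v 0.249 0.368 -1.385
v 0.849 -0.881 -0.13
v 0.792 0.52 -1.493
v 1.393 -0.729 -0.238
v 1.234 0.865 -1.362
v 1.834 -0.385 -0.107
v 1.432 1.291 -1.032
v 2.032 0.042 0.223
v 1.325 1.665 -0.609
v 1.926 0.416 0.647
f 2 1 4
f 2 4 3
f 4 1 5
f 4 5 3
f 5 1 6
f 5 6 3
f 6 1 7
f 6 7 3
f 7 1 8
f 7 8 3
f 8 1 9
f 8 9 3
f 9 1 10
f 9 10 3
f 10 1 2
f 10 2 3
f 12 11 15
f 12 15 13
f 13 15 16
f 13 16 14
f 15 11 17
f 15 17 16
f 16 17 18
f 16 18 14
f 17 11 19
f 17 19 18
f 18 19 20
f 18 20 14
f 19 11 21
f 19 21 20
f 20 21 22
f 20 22 14
f 21 11 23
f 21 23 22
f 22 23 24
f 22 24 14
f 23 11 25
f 23 25 24
f 24 25 26
f 24 26 14
f 25 11 27
f 25 27 26
f 26 27 28
f 26 28 14
f 27 11 29
f 27 29 28
f 28 29 30
f 28 30 14
f 29 11 31
f 29 31 30
f 30 31 32
f 30 32 14
f 31 11 33
f 31 33 32
f 32 33 34
f 32 34 14
f 33 11 35
f 33 35 34
f 34 35 36
f 34 36 14
f 35 11 37
f 35 37 36
f 36 37 38
f 36 38 14
f 37 11 39
f 37 39 38
f 38 39 40
f 38 40 14
f 39 11 41
f 39 41 40
f 40 41 42
f 40 42 14
f 41 11 43
f 41 43 42
f 42 43 44
f 42 44 14
f 43 11 12
f 43 12 44
f 44 12 13
f 44 13 14
f 46 45 48
f 46 48 47
f 48 45 49
f 48 49 47
f 49 45 50
f 49 50 47
f 50 45 51
f 50 51 47
f 51 45 52
f 51 52 47
f 52 45 53
f 52 53 47
f 53 45 54
f 53 54 47
f 54 45 55
f 54 55 47
f 55 45 56
f 55 56 47
f 56 45 57
f 56 57 47
f 57 45 58
f 57 58 47
f 58 45 46
f 58 46 47
f 59 96 75
f 96 70 99
f 75 99 64
f 96 99 75
f 59 75 71
f 75 64 76
f 71 76 60
f 75 76 71
f 59 71 80
f 71 60 81
f 80 81 66
f 71 81 80
f 59 80 92
f 80 66 95
f 92 95 69
f 80 95 92
f 59 92 96
f 92 69 100
f 96 100 70
f 92 100 96
f 60 76 87
f 76 64 90
f 87 90 68
f 76 90 87
f 64 99 77
f 99 70 98
f 77 98 63
f 99 98 77
f 70 100 97
f 100 69 93
f 97 93 61
f 100 93 97
f 69 95 94
f 95 66 82
f 94 82 65
f 95 82 94
f 66 81 86
f 81 60 83
f 86 83 67
f 81 83 86
f 62 88 74
f 88 68 89
f 74 89 63
f 88 89 74
f 62 74 72
f 74 63 73
f 72 73 61
f 74 73 72
f 62 72 79
f 72 61 78
f 79 78 65
f 72 78 79
f 62 79 84
f 79 65 85
f 84 85 67
f 79 85 84
f 62 84 88
f 84 67 91
f 88 91 68
f 84 91 88
f 63 89 77
f 89 68 90
f 77 90 64
f 89 90 77
f 61 73 97
f 73 63 98
f 97 98 70
f 73 98 97
f 65 78 94
f 78 61 93
f 94 93 69
f 78 93 94
f 67 85 86
f 85 65 82
f 86 82 66
f 85 82 86
f 68 91 87
f 91 67 83
f 87 83 60
f 91 83 87
f 102 101 105
f 102 105 103
f 103 105 106
f 103 106 104
f 105 101 107
f 105 107 106
f 106 107 108
f 106 108 104
f 107 101 109
f 107 109 108
f 108 109 110
f 108 110 104
f 109 101 111
f 109 111 110
f 110 111 112
f 110 112 104
f 111 101 113
f 111 113 112
f 112 113 114
f 112 114 104
f 113 101 115
f 113 115 114
f 114 115 116
f 114 116 104
f 115 101 117
f 115 117 116
f 116 117 118
f 116 118 104
f 117 101 119
f 117 119 118
f 118 119 120
f 118 120 104
f 119 101 121
f 119 121 120
f 120 121 122
f 120 122 104
f 121 101 123
f 121 123 122
f 122 123 124
f 122 124 104
f 123 101 102
f 123 102 124
f 124 102 103
f 124 103 104



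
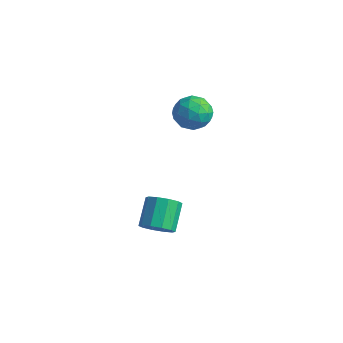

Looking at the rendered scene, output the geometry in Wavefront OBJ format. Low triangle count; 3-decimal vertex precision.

v 1.784 0.385 -3.307
v 2.509 0.51 -3.02
v 1.961 1.499 -2.066
v 1.236 1.375 -2.353
v 2.436 0.823 -3.387
v 1.889 1.813 -2.432
v 2.114 0.97 -3.724
v 1.566 1.959 -2.769
v 1.666 0.893 -3.901
v 1.118 1.882 -2.946
v 1.263 0.622 -3.852
v 0.715 1.611 -2.897
v 1.059 0.261 -3.594
v 0.511 1.25 -2.64
v 1.131 -0.053 -3.228
v 0.584 0.937 -2.273
v 1.454 -0.199 -2.891
v 0.906 0.79 -1.936
v 1.902 -0.122 -2.714
v 1.354 0.867 -1.759
v 2.305 0.149 -2.763
v 1.757 1.138 -1.808
v 1.369 3.739 1.601
v 1.844 3.719 2.394
v 0.416 2.721 2.146
v 0.891 2.701 2.939
v 0.405 3.454 2.71
v 0.994 4.083 2.373
v 1.266 2.357 2.167
v 1.855 2.986 1.83
v 1.781 2.865 2.744
v 1.248 3.543 3.08
v 1.012 2.897 1.46
v 0.479 3.575 1.796
v 1.69 3.818 1.95
v 0.57 2.622 2.59
v 0.284 3.064 2.456
v 0.563 3.053 2.922
v 1.19 4.032 1.937
v 1.47 4.021 2.404
v 0.624 3.865 2.589
v 0.79 2.419 2.136
v 1.07 2.408 2.603
v 1.697 3.387 1.618
v 1.976 3.376 2.084
v 1.636 2.575 1.951
v 1.932 3.304 2.622
v 1.372 2.706 2.942
v 1.592 2.504 2.488
v 1.939 2.873 2.29
v 1.619 3.703 2.819
v 1.059 3.105 3.14
v 0.773 3.548 3.005
v 1.119 3.917 2.807
v 1.582 3.201 3.025
v 1.201 3.335 1.4
v 0.641 2.737 1.721
v 1.141 2.523 1.733
v 1.487 2.892 1.535
v 0.888 3.734 1.598
v 0.328 3.136 1.918
v 0.321 3.567 2.25
v 0.668 3.936 2.052
v 0.678 3.239 1.515
f 2 1 5
f 2 5 3
f 3 5 6
f 3 6 4
f 5 1 7
f 5 7 6
f 6 7 8
f 6 8 4
f 7 1 9
f 7 9 8
f 8 9 10
f 8 10 4
f 9 1 11
f 9 11 10
f 10 11 12
f 10 12 4
f 11 1 13
f 11 13 12
f 12 13 14
f 12 14 4
f 13 1 15
f 13 15 14
f 14 15 16
f 14 16 4
f 15 1 17
f 15 17 16
f 16 17 18
f 16 18 4
f 17 1 19
f 17 19 18
f 18 19 20
f 18 20 4
f 19 1 21
f 19 21 20
f 20 21 22
f 20 22 4
f 21 1 2
f 21 2 22
f 22 2 3
f 22 3 4
f 23 60 39
f 60 34 63
f 39 63 28
f 60 63 39
f 23 39 35
f 39 28 40
f 35 40 24
f 39 40 35
f 23 35 44
f 35 24 45
f 44 45 30
f 35 45 44
f 23 44 56
f 44 30 59
f 56 59 33
f 44 59 56
f 23 56 60
f 56 33 64
f 60 64 34
f 56 64 60
f 24 40 51
f 40 28 54
f 51 54 32
f 40 54 51
f 28 63 41
f 63 34 62
f 41 62 27
f 63 62 41
f 34 64 61
f 64 33 57
f 61 57 25
f 64 57 61
f 33 59 58
f 59 30 46
f 58 46 29
f 59 46 58
f 30 45 50
f 45 24 47
f 50 47 31
f 45 47 50
f 26 52 38
f 52 32 53
f 38 53 27
f 52 53 38
f 26 38 36
f 38 27 37
f 36 37 25
f 38 37 36
f 26 36 43
f 36 25 42
f 43 42 29
f 36 42 43
f 26 43 48
f 43 29 49
f 48 49 31
f 43 49 48
f 26 48 52
f 48 31 55
f 52 55 32
f 48 55 52
f 27 53 41
f 53 32 54
f 41 54 28
f 53 54 41
f 25 37 61
f 37 27 62
f 61 62 34
f 37 62 61
f 29 42 58
f 42 25 57
f 58 57 33
f 42 57 58
f 31 49 50
f 49 29 46
f 50 46 30
f 49 46 50
f 32 55 51
f 55 31 47
f 51 47 24
f 55 47 51



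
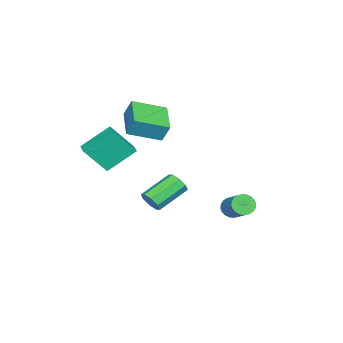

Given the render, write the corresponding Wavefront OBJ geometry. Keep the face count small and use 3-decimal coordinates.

v -2.638 1.934 -1.444
v -2.168 1.435 -1.363
v -1.252 2.447 -0.455
v -1.722 2.946 -0.536
v -2.079 1.556 -1.587
v -1.163 2.568 -0.678
v -2.075 1.733 -1.789
v -1.159 2.745 -0.88
v -2.157 1.942 -1.939
v -1.24 2.954 -1.03
v -2.312 2.149 -2.013
v -1.395 3.161 -1.104
v -2.517 2.323 -2.001
v -1.6 3.335 -1.092
v -2.74 2.439 -1.904
v -1.823 3.451 -0.995
v -2.948 2.477 -1.737
v -2.031 3.489 -0.828
v -3.108 2.433 -1.525
v -2.192 3.445 -0.617
v -3.197 2.312 -1.302
v -2.281 3.324 -0.393
v -3.201 2.135 -1.1
v -2.285 3.147 -0.191
v -3.12 1.926 -0.95
v -2.203 2.938 -0.041
v -2.965 1.719 -0.876
v -2.048 2.731 0.033
v -2.76 1.545 -0.888
v -1.843 2.557 0.021
v -2.537 1.429 -0.985
v -1.62 2.441 -0.076
v -2.329 1.391 -1.152
v -1.412 2.403 -0.243
v -0.004 -4.314 1.564
v 0.654 -5.363 3.109
v -1.038 -3.095 2.831
v -0.38 -4.143 4.376
v 0.68 -3.797 1.624
v 1.338 -4.845 3.169
v -0.354 -2.577 2.891
v 0.304 -3.626 4.436
v 0.725 -1.275 -0.115
v 1.153 -1.01 0.385
v -0.437 -0.16 1.296
v -0.865 -0.425 0.795
v 1.092 -0.673 -0.037
v -0.498 0.178 0.874
v 0.816 -0.688 -0.504
v -0.774 0.162 0.407
v 0.486 -1.047 -0.744
v -1.103 -0.197 0.167
v 0.297 -1.54 -0.616
v -1.293 -0.69 0.295
v 0.358 -1.878 -0.194
v -1.232 -1.027 0.717
v 0.634 -1.862 0.273
v -0.956 -1.012 1.184
v 0.963 -1.503 0.513
v -0.626 -0.653 1.424
v -4.732 -3.392 3.12
v -4.673 -2.874 4.212
v -3.006 -2.383 2.548
v -2.947 -1.865 3.64
v -3.593 -4.955 3.8
v -3.534 -4.437 4.892
v -1.867 -3.946 3.228
v -1.808 -3.428 4.32
f 2 1 5
f 2 5 3
f 3 5 6
f 3 6 4
f 5 1 7
f 5 7 6
f 6 7 8
f 6 8 4
f 7 1 9
f 7 9 8
f 8 9 10
f 8 10 4
f 9 1 11
f 9 11 10
f 10 11 12
f 10 12 4
f 11 1 13
f 11 13 12
f 12 13 14
f 12 14 4
f 13 1 15
f 13 15 14
f 14 15 16
f 14 16 4
f 15 1 17
f 15 17 16
f 16 17 18
f 16 18 4
f 17 1 19
f 17 19 18
f 18 19 20
f 18 20 4
f 19 1 21
f 19 21 20
f 20 21 22
f 20 22 4
f 21 1 23
f 21 23 22
f 22 23 24
f 22 24 4
f 23 1 25
f 23 25 24
f 24 25 26
f 24 26 4
f 25 1 27
f 25 27 26
f 26 27 28
f 26 28 4
f 27 1 29
f 27 29 28
f 28 29 30
f 28 30 4
f 29 1 31
f 29 31 30
f 30 31 32
f 30 32 4
f 31 1 33
f 31 33 32
f 32 33 34
f 32 34 4
f 33 1 2
f 33 2 34
f 34 2 3
f 34 3 4
f 36 38 35
f 39 36 35
f 35 38 37
f 37 39 35
f 36 42 38
f 40 36 39
f 40 42 36
f 38 42 37
f 41 39 37
f 37 42 41
f 41 40 39
f 42 40 41
f 44 43 47
f 44 47 45
f 45 47 48
f 45 48 46
f 47 43 49
f 47 49 48
f 48 49 50
f 48 50 46
f 49 43 51
f 49 51 50
f 50 51 52
f 50 52 46
f 51 43 53
f 51 53 52
f 52 53 54
f 52 54 46
f 53 43 55
f 53 55 54
f 54 55 56
f 54 56 46
f 55 43 57
f 55 57 56
f 56 57 58
f 56 58 46
f 57 43 59
f 57 59 58
f 58 59 60
f 58 60 46
f 59 43 44
f 59 44 60
f 60 44 45
f 60 45 46
f 62 64 61
f 65 62 61
f 61 64 63
f 63 65 61
f 62 68 64
f 66 62 65
f 66 68 62
f 64 68 63
f 67 65 63
f 63 68 67
f 67 66 65
f 68 66 67



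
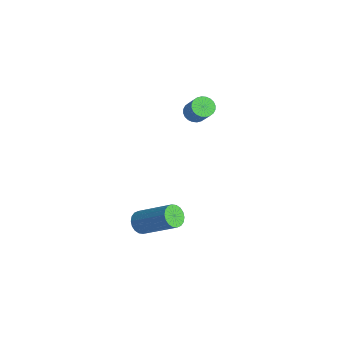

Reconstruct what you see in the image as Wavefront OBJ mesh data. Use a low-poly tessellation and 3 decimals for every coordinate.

v -3.139 1.322 -2.666
v -2.787 1.031 -2.934
v -2.048 1.066 -2.002
v -2.401 1.358 -1.734
v -2.729 1.222 -2.987
v -1.991 1.258 -2.055
v -2.734 1.429 -2.991
v -1.996 1.465 -2.059
v -2.801 1.619 -2.946
v -2.062 1.655 -2.013
v -2.919 1.765 -2.858
v -2.18 1.8 -1.925
v -3.071 1.842 -2.741
v -2.332 1.878 -1.808
v -3.233 1.841 -2.612
v -2.494 1.877 -1.68
v -3.381 1.761 -2.492
v -2.642 1.796 -1.56
v -3.492 1.614 -2.398
v -2.753 1.649 -1.466
v -3.549 1.422 -2.345
v -2.811 1.458 -1.413
v -3.544 1.215 -2.341
v -2.806 1.251 -1.409
v -3.478 1.025 -2.387
v -2.739 1.061 -1.454
v -3.36 0.88 -2.475
v -2.621 0.915 -1.542
v -3.208 0.802 -2.592
v -2.469 0.838 -1.659
v -3.046 0.803 -2.72
v -2.307 0.839 -1.788
v -2.898 0.884 -2.84
v -2.159 0.919 -1.908
v 1.611 -3.318 -4.161
v 2.003 -3.388 -4.525
v 3.241 -2.491 -3.364
v 2.849 -2.422 -2.999
v 1.909 -3.176 -4.588
v 3.147 -2.279 -3.427
v 1.755 -2.993 -4.566
v 2.994 -2.096 -3.405
v 1.573 -2.873 -4.464
v 2.812 -1.977 -3.303
v 1.399 -2.842 -4.302
v 2.637 -1.946 -3.141
v 1.266 -2.906 -4.112
v 2.505 -2.009 -2.951
v 1.202 -3.051 -3.931
v 2.44 -2.154 -2.77
v 1.219 -3.249 -3.796
v 2.457 -2.352 -2.635
v 1.313 -3.461 -3.733
v 2.551 -2.564 -2.572
v 1.466 -3.644 -3.755
v 2.705 -2.747 -2.594
v 1.648 -3.763 -3.857
v 2.887 -2.867 -2.696
v 1.823 -3.794 -4.019
v 3.061 -2.898 -2.858
v 1.955 -3.731 -4.209
v 3.194 -2.834 -3.048
v 2.02 -3.586 -4.39
v 3.258 -2.689 -3.229
f 2 1 5
f 2 5 3
f 3 5 6
f 3 6 4
f 5 1 7
f 5 7 6
f 6 7 8
f 6 8 4
f 7 1 9
f 7 9 8
f 8 9 10
f 8 10 4
f 9 1 11
f 9 11 10
f 10 11 12
f 10 12 4
f 11 1 13
f 11 13 12
f 12 13 14
f 12 14 4
f 13 1 15
f 13 15 14
f 14 15 16
f 14 16 4
f 15 1 17
f 15 17 16
f 16 17 18
f 16 18 4
f 17 1 19
f 17 19 18
f 18 19 20
f 18 20 4
f 19 1 21
f 19 21 20
f 20 21 22
f 20 22 4
f 21 1 23
f 21 23 22
f 22 23 24
f 22 24 4
f 23 1 25
f 23 25 24
f 24 25 26
f 24 26 4
f 25 1 27
f 25 27 26
f 26 27 28
f 26 28 4
f 27 1 29
f 27 29 28
f 28 29 30
f 28 30 4
f 29 1 31
f 29 31 30
f 30 31 32
f 30 32 4
f 31 1 33
f 31 33 32
f 32 33 34
f 32 34 4
f 33 1 2
f 33 2 34
f 34 2 3
f 34 3 4
f 36 35 39
f 36 39 37
f 37 39 40
f 37 40 38
f 39 35 41
f 39 41 40
f 40 41 42
f 40 42 38
f 41 35 43
f 41 43 42
f 42 43 44
f 42 44 38
f 43 35 45
f 43 45 44
f 44 45 46
f 44 46 38
f 45 35 47
f 45 47 46
f 46 47 48
f 46 48 38
f 47 35 49
f 47 49 48
f 48 49 50
f 48 50 38
f 49 35 51
f 49 51 50
f 50 51 52
f 50 52 38
f 51 35 53
f 51 53 52
f 52 53 54
f 52 54 38
f 53 35 55
f 53 55 54
f 54 55 56
f 54 56 38
f 55 35 57
f 55 57 56
f 56 57 58
f 56 58 38
f 57 35 59
f 57 59 58
f 58 59 60
f 58 60 38
f 59 35 61
f 59 61 60
f 60 61 62
f 60 62 38
f 61 35 63
f 61 63 62
f 62 63 64
f 62 64 38
f 63 35 36
f 63 36 64
f 64 36 37
f 64 37 38



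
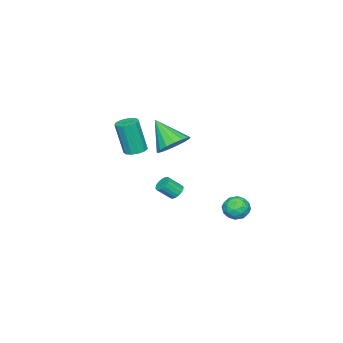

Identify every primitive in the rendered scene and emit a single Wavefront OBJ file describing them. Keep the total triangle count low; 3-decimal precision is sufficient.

v 3.399 -1.601 2.839
v 4.05 -1.781 2.754
v 4.191 -2.259 4.835
v 3.541 -2.079 4.921
v 4.051 -1.407 2.84
v 4.192 -1.886 4.921
v 3.846 -1.095 2.925
v 3.987 -1.573 5.006
v 3.499 -0.944 2.984
v 3.64 -1.422 5.065
v 3.12 -1.001 2.996
v 3.262 -1.479 5.077
v 2.83 -1.249 2.959
v 2.971 -1.727 5.04
v 2.721 -1.608 2.884
v 2.862 -2.086 4.965
v 2.827 -1.965 2.795
v 2.968 -2.443 4.876
v 3.115 -2.207 2.72
v 3.256 -2.685 4.801
v 3.493 -2.256 2.683
v 3.634 -2.734 4.764
v 3.841 -2.097 2.695
v 3.983 -2.575 4.777
v -2.828 -2.992 -3.808
v -2.422 -2.579 -3.783
v -1.845 -3.194 -2.987
v -2.252 -3.608 -3.012
v -2.607 -2.503 -3.591
v -2.03 -3.118 -2.794
v -2.842 -2.538 -3.448
v -2.265 -3.153 -2.651
v -3.074 -2.678 -3.387
v -2.497 -3.293 -2.591
v -3.25 -2.89 -3.424
v -2.673 -3.505 -2.627
v -3.329 -3.125 -3.548
v -2.753 -3.74 -2.751
v -3.294 -3.33 -3.732
v -2.717 -3.945 -2.935
v -3.152 -3.457 -3.933
v -2.575 -4.073 -3.137
v -2.936 -3.479 -4.106
v -2.359 -4.094 -3.309
v -2.695 -3.388 -4.211
v -2.118 -4.003 -3.414
v -2.485 -3.207 -4.223
v -1.908 -3.822 -3.427
v -2.353 -2.977 -4.141
v -1.776 -3.592 -3.344
v -2.331 -2.75 -3.982
v -1.754 -3.365 -3.185
v -0.419 -1.631 1.556
v 0.096 -2.379 0.935
v -0.721 -3.089 3.064
v 0.483 -2.164 1.221
v 0.663 -1.827 1.582
v 0.595 -1.445 1.938
v 0.295 -1.105 2.206
v -0.169 -0.886 2.325
v -0.69 -0.838 2.268
v -1.149 -0.971 2.047
v -1.441 -1.255 1.714
v -1.499 -1.626 1.345
v -1.309 -1.997 1.023
v -0.916 -2.285 0.824
v -0.409 -2.423 0.792
v -2.557 1.732 -4.174
v -1.784 2.056 -3.895
v -2.616 0.884 -3.025
v -1.843 1.208 -2.746
v -2.563 1.72 -2.745
v -2.526 2.244 -3.455
v -1.874 0.696 -3.465
v -1.837 1.22 -4.175
v -1.362 1.416 -3.457
v -1.788 2.049 -3.012
v -2.612 0.891 -3.908
v -3.038 1.524 -3.463
v -2.165 1.968 -4.135
v -2.235 0.972 -2.785
v -2.658 1.273 -2.784
v -2.203 1.463 -2.62
v -2.602 2.079 -3.877
v -2.147 2.269 -3.713
v -2.605 2.072 -3.037
v -2.253 0.671 -3.207
v -1.798 0.861 -3.043
v -2.197 1.477 -4.3
v -1.742 1.667 -4.136
v -1.795 0.868 -3.883
v -1.463 1.782 -3.714
v -1.497 1.284 -3.039
v -1.516 0.983 -3.461
v -1.494 1.291 -3.879
v -1.713 2.154 -3.453
v -1.748 1.656 -2.777
v -2.171 1.957 -2.776
v -2.149 2.265 -3.194
v -1.465 1.778 -3.195
v -2.652 1.284 -4.143
v -2.687 0.786 -3.467
v -2.251 0.675 -3.726
v -2.229 0.983 -4.144
v -2.903 1.656 -3.881
v -2.937 1.158 -3.206
v -2.906 1.649 -3.041
v -2.884 1.957 -3.459
v -2.935 1.162 -3.725
f 2 1 5
f 2 5 3
f 3 5 6
f 3 6 4
f 5 1 7
f 5 7 6
f 6 7 8
f 6 8 4
f 7 1 9
f 7 9 8
f 8 9 10
f 8 10 4
f 9 1 11
f 9 11 10
f 10 11 12
f 10 12 4
f 11 1 13
f 11 13 12
f 12 13 14
f 12 14 4
f 13 1 15
f 13 15 14
f 14 15 16
f 14 16 4
f 15 1 17
f 15 17 16
f 16 17 18
f 16 18 4
f 17 1 19
f 17 19 18
f 18 19 20
f 18 20 4
f 19 1 21
f 19 21 20
f 20 21 22
f 20 22 4
f 21 1 23
f 21 23 22
f 22 23 24
f 22 24 4
f 23 1 2
f 23 2 24
f 24 2 3
f 24 3 4
f 26 25 29
f 26 29 27
f 27 29 30
f 27 30 28
f 29 25 31
f 29 31 30
f 30 31 32
f 30 32 28
f 31 25 33
f 31 33 32
f 32 33 34
f 32 34 28
f 33 25 35
f 33 35 34
f 34 35 36
f 34 36 28
f 35 25 37
f 35 37 36
f 36 37 38
f 36 38 28
f 37 25 39
f 37 39 38
f 38 39 40
f 38 40 28
f 39 25 41
f 39 41 40
f 40 41 42
f 40 42 28
f 41 25 43
f 41 43 42
f 42 43 44
f 42 44 28
f 43 25 45
f 43 45 44
f 44 45 46
f 44 46 28
f 45 25 47
f 45 47 46
f 46 47 48
f 46 48 28
f 47 25 49
f 47 49 48
f 48 49 50
f 48 50 28
f 49 25 51
f 49 51 50
f 50 51 52
f 50 52 28
f 51 25 26
f 51 26 52
f 52 26 27
f 52 27 28
f 54 53 56
f 54 56 55
f 56 53 57
f 56 57 55
f 57 53 58
f 57 58 55
f 58 53 59
f 58 59 55
f 59 53 60
f 59 60 55
f 60 53 61
f 60 61 55
f 61 53 62
f 61 62 55
f 62 53 63
f 62 63 55
f 63 53 64
f 63 64 55
f 64 53 65
f 64 65 55
f 65 53 66
f 65 66 55
f 66 53 67
f 66 67 55
f 67 53 54
f 67 54 55
f 68 105 84
f 105 79 108
f 84 108 73
f 105 108 84
f 68 84 80
f 84 73 85
f 80 85 69
f 84 85 80
f 68 80 89
f 80 69 90
f 89 90 75
f 80 90 89
f 68 89 101
f 89 75 104
f 101 104 78
f 89 104 101
f 68 101 105
f 101 78 109
f 105 109 79
f 101 109 105
f 69 85 96
f 85 73 99
f 96 99 77
f 85 99 96
f 73 108 86
f 108 79 107
f 86 107 72
f 108 107 86
f 79 109 106
f 109 78 102
f 106 102 70
f 109 102 106
f 78 104 103
f 104 75 91
f 103 91 74
f 104 91 103
f 75 90 95
f 90 69 92
f 95 92 76
f 90 92 95
f 71 97 83
f 97 77 98
f 83 98 72
f 97 98 83
f 71 83 81
f 83 72 82
f 81 82 70
f 83 82 81
f 71 81 88
f 81 70 87
f 88 87 74
f 81 87 88
f 71 88 93
f 88 74 94
f 93 94 76
f 88 94 93
f 71 93 97
f 93 76 100
f 97 100 77
f 93 100 97
f 72 98 86
f 98 77 99
f 86 99 73
f 98 99 86
f 70 82 106
f 82 72 107
f 106 107 79
f 82 107 106
f 74 87 103
f 87 70 102
f 103 102 78
f 87 102 103
f 76 94 95
f 94 74 91
f 95 91 75
f 94 91 95
f 77 100 96
f 100 76 92
f 96 92 69
f 100 92 96



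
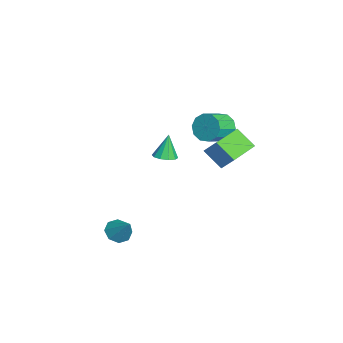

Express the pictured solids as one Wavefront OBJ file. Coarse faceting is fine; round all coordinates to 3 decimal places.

v -3.15 -1.772 -0.456
v -2.589 -2.022 -0.274
v -3.49 -1.568 0.876
v -2.54 -1.633 -0.322
v -2.723 -1.296 -0.42
v -3.07 -1.142 -0.533
v -3.447 -1.229 -0.616
v -3.71 -1.523 -0.638
v -3.76 -1.912 -0.59
v -3.576 -2.249 -0.492
v -3.229 -2.403 -0.379
v -2.853 -2.316 -0.296
v 1.772 -4.167 -2.343
v 2.322 -4.157 -2.777
v 2.588 -3.633 -1.297
v 2.041 -3.701 -2.791
v 1.603 -3.518 -2.542
v 1.264 -3.715 -2.177
v 1.223 -4.177 -1.91
v 1.504 -4.634 -1.896
v 1.942 -4.816 -2.144
v 2.281 -4.619 -2.509
v -1.984 0.873 2.246
v -1.475 0.977 1.599
v -0.666 0.17 2.107
v -1.176 0.067 2.754
v -1.352 1.325 1.956
v -0.543 0.518 2.463
v -1.47 1.5 2.423
v -0.661 0.693 2.93
v -1.785 1.436 2.823
v -0.976 0.629 3.33
v -2.176 1.157 3.003
v -1.367 0.35 3.51
v -2.494 0.77 2.893
v -1.685 -0.037 3.401
v -2.617 0.422 2.537
v -1.808 -0.385 3.044
v -2.499 0.247 2.07
v -1.69 -0.56 2.577
v -2.184 0.311 1.67
v -1.375 -0.496 2.177
v -1.793 0.59 1.49
v -0.984 -0.217 1.997
v 3.115 -0.329 3.873
v 3.496 0.201 4.631
v 1.681 0.727 3.858
v 2.063 1.256 4.616
v 3.677 0.424 3.064
v 4.059 0.953 3.822
v 2.244 1.479 3.049
v 2.625 2.009 3.807
f 2 1 4
f 2 4 3
f 4 1 5
f 4 5 3
f 5 1 6
f 5 6 3
f 6 1 7
f 6 7 3
f 7 1 8
f 7 8 3
f 8 1 9
f 8 9 3
f 9 1 10
f 9 10 3
f 10 1 11
f 10 11 3
f 11 1 12
f 11 12 3
f 12 1 2
f 12 2 3
f 14 13 16
f 14 16 15
f 16 13 17
f 16 17 15
f 17 13 18
f 17 18 15
f 18 13 19
f 18 19 15
f 19 13 20
f 19 20 15
f 20 13 21
f 20 21 15
f 21 13 22
f 21 22 15
f 22 13 14
f 22 14 15
f 24 23 27
f 24 27 25
f 25 27 28
f 25 28 26
f 27 23 29
f 27 29 28
f 28 29 30
f 28 30 26
f 29 23 31
f 29 31 30
f 30 31 32
f 30 32 26
f 31 23 33
f 31 33 32
f 32 33 34
f 32 34 26
f 33 23 35
f 33 35 34
f 34 35 36
f 34 36 26
f 35 23 37
f 35 37 36
f 36 37 38
f 36 38 26
f 37 23 39
f 37 39 38
f 38 39 40
f 38 40 26
f 39 23 41
f 39 41 40
f 40 41 42
f 40 42 26
f 41 23 43
f 41 43 42
f 42 43 44
f 42 44 26
f 43 23 24
f 43 24 44
f 44 24 25
f 44 25 26
f 46 48 45
f 49 46 45
f 45 48 47
f 47 49 45
f 46 52 48
f 50 46 49
f 50 52 46
f 48 52 47
f 51 49 47
f 47 52 51
f 51 50 49
f 52 50 51



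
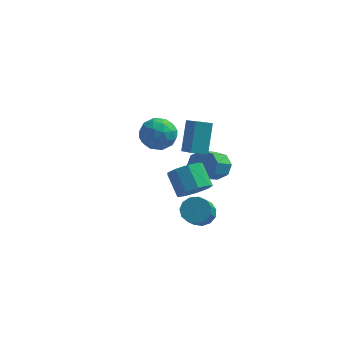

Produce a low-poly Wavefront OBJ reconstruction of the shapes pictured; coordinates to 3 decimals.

v 2.132 -2.955 -2.107
v 2.752 -3.456 -2.524
v 2.628 -4.686 -1.23
v 2.008 -4.185 -0.813
v 3.005 -3.15 -2.209
v 2.881 -4.38 -0.915
v 2.98 -2.782 -1.861
v 2.856 -4.012 -0.567
v 2.686 -2.468 -1.592
v 2.563 -3.698 -0.297
v 2.217 -2.309 -1.486
v 2.093 -3.54 -0.191
v 1.72 -2.356 -1.577
v 1.596 -3.586 -0.283
v 1.354 -2.592 -1.837
v 1.23 -3.822 -0.542
v 1.235 -2.944 -2.182
v 1.111 -4.174 -0.888
v 1.401 -3.299 -2.504
v 1.277 -4.529 -1.209
v 1.799 -3.545 -2.7
v 1.675 -4.775 -1.405
v 2.302 -3.604 -2.707
v 2.179 -4.834 -1.413
v -2.197 4.485 -0.494
v -1.051 4.83 -0.82
v -1.769 2.59 -1
v -0.623 2.935 -1.326
v -0.958 2.947 -0.131
v -1.223 4.118 0.181
v -1.597 3.302 -2.001
v -1.862 4.473 -1.689
v -0.68 4.099 -1.752
v -0.285 3.88 -0.596
v -2.535 3.54 -1.224
v -2.14 3.321 -0.068
v -1.662 4.824 -0.613
v -1.158 2.596 -1.207
v -1.356 2.603 -0.505
v -0.682 2.806 -0.697
v -1.762 4.405 -0.024
v -1.089 4.609 -0.216
v -1.034 3.502 0.189
v -1.731 2.811 -1.604
v -1.058 3.015 -1.796
v -2.138 4.614 -1.123
v -1.464 4.817 -1.315
v -1.786 3.918 -2.009
v -0.77 4.597 -1.352
v -0.519 3.483 -1.649
v -1.091 3.699 -2.046
v -1.247 4.387 -1.862
v -0.538 4.469 -0.673
v -0.286 3.355 -0.97
v -0.483 3.362 -0.268
v -0.639 4.05 -0.084
v -0.32 4.039 -1.22
v -2.534 4.065 -0.85
v -2.282 2.951 -1.147
v -2.181 3.37 -1.736
v -2.337 4.058 -1.552
v -2.301 3.937 -0.171
v -2.05 2.823 -0.468
v -1.573 3.033 0.042
v -1.729 3.721 0.226
v -2.5 3.381 -0.6
v 1.172 -0.416 0.998
v 1.247 0.911 2.714
v 0.463 0.627 0.223
v 0.538 1.954 1.939
v 2.102 -0.034 0.661
v 2.177 1.293 2.377
v 1.393 1.009 -0.114
v 1.468 2.336 1.602
v 2.108 3.711 -3.437
v 2.89 3.15 -3.709
v 2.253 1.647 -2.435
v 1.472 2.209 -2.163
v 3.045 3.595 -3.106
v 2.408 2.093 -1.832
v 2.651 4.109 -2.697
v 2.014 2.606 -1.423
v 1.939 4.389 -2.722
v 1.303 2.887 -1.448
v 1.327 4.273 -3.165
v 0.69 2.77 -1.891
v 1.172 3.827 -3.768
v 0.535 2.325 -2.494
v 1.566 3.314 -4.177
v 0.929 1.811 -2.903
v 2.277 3.033 -4.152
v 1.641 1.531 -2.878
v 1.811 -3.19 -0.024
v 2.624 -3.29 0.681
v 1.881 -2.23 1.688
v 1.069 -2.13 0.984
v 2.766 -2.741 0.208
v 2.023 -1.681 1.215
v 2.462 -2.402 -0.373
v 1.719 -1.342 0.634
v 1.853 -2.431 -0.791
v 1.11 -1.371 0.216
v 1.225 -2.816 -0.85
v 0.482 -1.756 0.157
v 0.871 -3.375 -0.522
v 0.129 -2.315 0.485
v 0.957 -3.848 0.039
v 0.215 -2.788 1.046
v 1.443 -4.013 0.571
v 0.7 -2.953 1.578
v 2.101 -3.793 0.825
v 1.358 -2.733 1.832
f 2 1 5
f 2 5 3
f 3 5 6
f 3 6 4
f 5 1 7
f 5 7 6
f 6 7 8
f 6 8 4
f 7 1 9
f 7 9 8
f 8 9 10
f 8 10 4
f 9 1 11
f 9 11 10
f 10 11 12
f 10 12 4
f 11 1 13
f 11 13 12
f 12 13 14
f 12 14 4
f 13 1 15
f 13 15 14
f 14 15 16
f 14 16 4
f 15 1 17
f 15 17 16
f 16 17 18
f 16 18 4
f 17 1 19
f 17 19 18
f 18 19 20
f 18 20 4
f 19 1 21
f 19 21 20
f 20 21 22
f 20 22 4
f 21 1 23
f 21 23 22
f 22 23 24
f 22 24 4
f 23 1 2
f 23 2 24
f 24 2 3
f 24 3 4
f 25 62 41
f 62 36 65
f 41 65 30
f 62 65 41
f 25 41 37
f 41 30 42
f 37 42 26
f 41 42 37
f 25 37 46
f 37 26 47
f 46 47 32
f 37 47 46
f 25 46 58
f 46 32 61
f 58 61 35
f 46 61 58
f 25 58 62
f 58 35 66
f 62 66 36
f 58 66 62
f 26 42 53
f 42 30 56
f 53 56 34
f 42 56 53
f 30 65 43
f 65 36 64
f 43 64 29
f 65 64 43
f 36 66 63
f 66 35 59
f 63 59 27
f 66 59 63
f 35 61 60
f 61 32 48
f 60 48 31
f 61 48 60
f 32 47 52
f 47 26 49
f 52 49 33
f 47 49 52
f 28 54 40
f 54 34 55
f 40 55 29
f 54 55 40
f 28 40 38
f 40 29 39
f 38 39 27
f 40 39 38
f 28 38 45
f 38 27 44
f 45 44 31
f 38 44 45
f 28 45 50
f 45 31 51
f 50 51 33
f 45 51 50
f 28 50 54
f 50 33 57
f 54 57 34
f 50 57 54
f 29 55 43
f 55 34 56
f 43 56 30
f 55 56 43
f 27 39 63
f 39 29 64
f 63 64 36
f 39 64 63
f 31 44 60
f 44 27 59
f 60 59 35
f 44 59 60
f 33 51 52
f 51 31 48
f 52 48 32
f 51 48 52
f 34 57 53
f 57 33 49
f 53 49 26
f 57 49 53
f 68 70 67
f 71 68 67
f 67 70 69
f 69 71 67
f 68 74 70
f 72 68 71
f 72 74 68
f 70 74 69
f 73 71 69
f 69 74 73
f 73 72 71
f 74 72 73
f 76 75 79
f 76 79 77
f 77 79 80
f 77 80 78
f 79 75 81
f 79 81 80
f 80 81 82
f 80 82 78
f 81 75 83
f 81 83 82
f 82 83 84
f 82 84 78
f 83 75 85
f 83 85 84
f 84 85 86
f 84 86 78
f 85 75 87
f 85 87 86
f 86 87 88
f 86 88 78
f 87 75 89
f 87 89 88
f 88 89 90
f 88 90 78
f 89 75 91
f 89 91 90
f 90 91 92
f 90 92 78
f 91 75 76
f 91 76 92
f 92 76 77
f 92 77 78
f 94 93 97
f 94 97 95
f 95 97 98
f 95 98 96
f 97 93 99
f 97 99 98
f 98 99 100
f 98 100 96
f 99 93 101
f 99 101 100
f 100 101 102
f 100 102 96
f 101 93 103
f 101 103 102
f 102 103 104
f 102 104 96
f 103 93 105
f 103 105 104
f 104 105 106
f 104 106 96
f 105 93 107
f 105 107 106
f 106 107 108
f 106 108 96
f 107 93 109
f 107 109 108
f 108 109 110
f 108 110 96
f 109 93 111
f 109 111 110
f 110 111 112
f 110 112 96
f 111 93 94
f 111 94 112
f 112 94 95
f 112 95 96



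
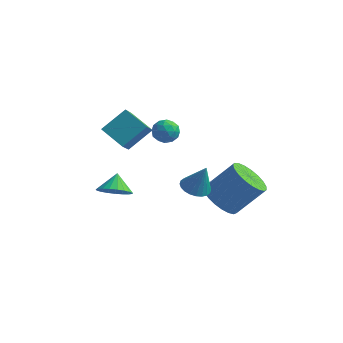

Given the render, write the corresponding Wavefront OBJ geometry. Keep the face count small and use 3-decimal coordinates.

v 2.7 -0.331 -2.638
v 3.264 -0.79 -2.825
v 3.22 -0.269 -1.222
v 3.383 -0.528 -2.88
v 3.397 -0.237 -2.898
v 3.306 0.041 -2.877
v 3.123 0.261 -2.819
v 2.875 0.392 -2.734
v 2.601 0.412 -2.635
v 2.341 0.319 -2.535
v 2.137 0.127 -2.452
v 2.018 -0.135 -2.397
v 2.003 -0.426 -2.378
v 2.094 -0.704 -2.4
v 2.278 -0.924 -2.457
v 2.526 -1.054 -2.542
v 2.8 -1.075 -2.642
v 3.059 -0.982 -2.741
v -2.415 0.64 -1.094
v -2.034 -0.571 -0.072
v -1.712 1.668 -0.138
v -1.331 0.456 0.884
v -1.189 0.444 -1.784
v -0.808 -0.768 -0.762
v -0.486 1.471 -0.828
v -0.105 0.26 0.194
v -0.059 -2.868 -2.292
v 0.337 -2.265 -2.722
v -0.281 -2.192 -1.548
v 0.011 -2.238 -2.844
v -0.328 -2.32 -2.87
v -0.62 -2.497 -2.796
v -0.815 -2.739 -2.635
v -0.879 -3.002 -2.415
v -0.802 -3.242 -2.174
v -0.596 -3.418 -1.953
v -0.297 -3.499 -1.791
v 0.043 -3.47 -1.715
v 0.365 -3.337 -1.74
v 0.614 -3.124 -1.859
v 0.747 -2.866 -2.054
v 0.74 -2.608 -2.29
v 0.595 -2.396 -2.526
v 3.257 1.084 -4.227
v 3.789 0.173 -4.124
v 4.895 0.985 -2.669
v 4.363 1.896 -2.773
v 4.03 0.386 -4.426
v 5.136 1.198 -2.971
v 4.137 0.72 -4.693
v 5.243 1.532 -3.238
v 4.092 1.116 -4.88
v 5.198 1.928 -3.425
v 3.902 1.507 -4.954
v 5.008 2.319 -3.499
v 3.601 1.825 -4.903
v 4.707 2.637 -3.448
v 3.241 2.015 -4.735
v 4.347 2.827 -3.28
v 2.883 2.043 -4.479
v 3.989 2.856 -3.024
v 2.59 1.906 -4.179
v 3.696 2.718 -2.724
v 2.412 1.627 -3.888
v 3.518 2.439 -2.433
v 2.38 1.254 -3.656
v 3.487 2.066 -2.201
v 2.5 0.851 -3.522
v 3.607 1.663 -2.067
v 2.751 0.489 -3.511
v 3.857 1.301 -2.056
v 3.089 0.229 -3.623
v 4.195 1.041 -2.168
v 3.456 0.118 -3.84
v 4.563 0.93 -2.385
v -0.558 3.947 -2.027
v -0.23 3.438 -1.626
v -1.31 3.142 -2.434
v -0.982 2.633 -2.033
v -1.367 3.157 -1.711
v -0.902 3.654 -1.459
v -0.638 2.926 -2.601
v -0.173 3.423 -2.349
v -0.28 2.807 -1.981
v -0.731 2.95 -1.431
v -0.809 3.63 -2.629
v -1.26 3.773 -2.079
v -0.328 3.763 -1.791
v -1.212 2.817 -2.269
v -1.438 3.125 -2.08
v -1.246 2.826 -1.844
v -0.723 3.89 -1.693
v -0.531 3.591 -1.457
v -1.199 3.426 -1.507
v -1.009 2.989 -2.603
v -0.817 2.69 -2.367
v -0.294 3.754 -2.216
v -0.102 3.455 -1.98
v -0.341 3.154 -2.553
v -0.165 3.093 -1.764
v -0.607 2.62 -2.003
v -0.404 2.792 -2.337
v -0.131 3.084 -2.189
v -0.43 3.177 -1.44
v -0.872 2.704 -1.68
v -1.098 3.012 -1.49
v -0.825 3.304 -1.342
v -0.459 2.806 -1.649
v -0.668 3.876 -2.38
v -1.11 3.403 -2.62
v -0.715 3.276 -2.718
v -0.442 3.568 -2.57
v -0.933 3.96 -2.057
v -1.375 3.487 -2.296
v -1.409 3.496 -1.871
v -1.136 3.788 -1.723
v -1.081 3.774 -2.411
f 2 1 4
f 2 4 3
f 4 1 5
f 4 5 3
f 5 1 6
f 5 6 3
f 6 1 7
f 6 7 3
f 7 1 8
f 7 8 3
f 8 1 9
f 8 9 3
f 9 1 10
f 9 10 3
f 10 1 11
f 10 11 3
f 11 1 12
f 11 12 3
f 12 1 13
f 12 13 3
f 13 1 14
f 13 14 3
f 14 1 15
f 14 15 3
f 15 1 16
f 15 16 3
f 16 1 17
f 16 17 3
f 17 1 18
f 17 18 3
f 18 1 2
f 18 2 3
f 20 22 19
f 23 20 19
f 19 22 21
f 21 23 19
f 20 26 22
f 24 20 23
f 24 26 20
f 22 26 21
f 25 23 21
f 21 26 25
f 25 24 23
f 26 24 25
f 28 27 30
f 28 30 29
f 30 27 31
f 30 31 29
f 31 27 32
f 31 32 29
f 32 27 33
f 32 33 29
f 33 27 34
f 33 34 29
f 34 27 35
f 34 35 29
f 35 27 36
f 35 36 29
f 36 27 37
f 36 37 29
f 37 27 38
f 37 38 29
f 38 27 39
f 38 39 29
f 39 27 40
f 39 40 29
f 40 27 41
f 40 41 29
f 41 27 42
f 41 42 29
f 42 27 43
f 42 43 29
f 43 27 28
f 43 28 29
f 45 44 48
f 45 48 46
f 46 48 49
f 46 49 47
f 48 44 50
f 48 50 49
f 49 50 51
f 49 51 47
f 50 44 52
f 50 52 51
f 51 52 53
f 51 53 47
f 52 44 54
f 52 54 53
f 53 54 55
f 53 55 47
f 54 44 56
f 54 56 55
f 55 56 57
f 55 57 47
f 56 44 58
f 56 58 57
f 57 58 59
f 57 59 47
f 58 44 60
f 58 60 59
f 59 60 61
f 59 61 47
f 60 44 62
f 60 62 61
f 61 62 63
f 61 63 47
f 62 44 64
f 62 64 63
f 63 64 65
f 63 65 47
f 64 44 66
f 64 66 65
f 65 66 67
f 65 67 47
f 66 44 68
f 66 68 67
f 67 68 69
f 67 69 47
f 68 44 70
f 68 70 69
f 69 70 71
f 69 71 47
f 70 44 72
f 70 72 71
f 71 72 73
f 71 73 47
f 72 44 74
f 72 74 73
f 73 74 75
f 73 75 47
f 74 44 45
f 74 45 75
f 75 45 46
f 75 46 47
f 76 113 92
f 113 87 116
f 92 116 81
f 113 116 92
f 76 92 88
f 92 81 93
f 88 93 77
f 92 93 88
f 76 88 97
f 88 77 98
f 97 98 83
f 88 98 97
f 76 97 109
f 97 83 112
f 109 112 86
f 97 112 109
f 76 109 113
f 109 86 117
f 113 117 87
f 109 117 113
f 77 93 104
f 93 81 107
f 104 107 85
f 93 107 104
f 81 116 94
f 116 87 115
f 94 115 80
f 116 115 94
f 87 117 114
f 117 86 110
f 114 110 78
f 117 110 114
f 86 112 111
f 112 83 99
f 111 99 82
f 112 99 111
f 83 98 103
f 98 77 100
f 103 100 84
f 98 100 103
f 79 105 91
f 105 85 106
f 91 106 80
f 105 106 91
f 79 91 89
f 91 80 90
f 89 90 78
f 91 90 89
f 79 89 96
f 89 78 95
f 96 95 82
f 89 95 96
f 79 96 101
f 96 82 102
f 101 102 84
f 96 102 101
f 79 101 105
f 101 84 108
f 105 108 85
f 101 108 105
f 80 106 94
f 106 85 107
f 94 107 81
f 106 107 94
f 78 90 114
f 90 80 115
f 114 115 87
f 90 115 114
f 82 95 111
f 95 78 110
f 111 110 86
f 95 110 111
f 84 102 103
f 102 82 99
f 103 99 83
f 102 99 103
f 85 108 104
f 108 84 100
f 104 100 77
f 108 100 104

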